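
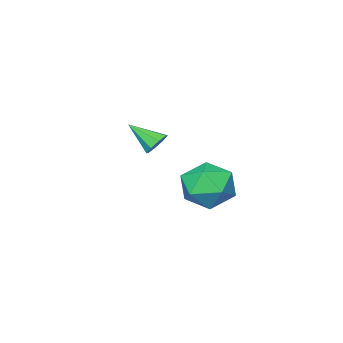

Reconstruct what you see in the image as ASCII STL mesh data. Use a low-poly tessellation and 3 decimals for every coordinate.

solid 
facet normal -0.890 0.443 0.106
outer loop
vertex -3.452 4.68 -2.138
vertex -3.909 3.642 -1.634
vertex -3.392 4.507 -0.91
endloop
endfacet
facet normal -0.360 0.921 0.147
outer loop
vertex -3.452 4.68 -2.138
vertex -3.392 4.507 -0.91
vertex -2.421 4.984 -1.518
endloop
endfacet
facet normal 0.014 0.888 -0.460
outer loop
vertex -3.452 4.68 -2.138
vertex -2.421 4.984 -1.518
vertex -2.338 4.414 -2.617
endloop
endfacet
facet normal -0.283 0.391 -0.876
outer loop
vertex -3.452 4.68 -2.138
vertex -2.338 4.414 -2.617
vertex -3.259 3.585 -2.689
endloop
endfacet
facet normal -0.843 0.116 -0.526
outer loop
vertex -3.452 4.68 -2.138
vertex -3.259 3.585 -2.689
vertex -3.909 3.642 -1.634
endloop
endfacet
facet normal 0.070 0.728 0.682
outer loop
vertex -2.421 4.984 -1.518
vertex -3.392 4.507 -0.91
vertex -2.241 4.135 -0.631
endloop
endfacet
facet normal -0.787 -0.045 0.615
outer loop
vertex -3.392 4.507 -0.91
vertex -3.909 3.642 -1.634
vertex -3.162 3.306 -0.703
endloop
endfacet
facet normal -0.710 -0.575 -0.406
outer loop
vertex -3.909 3.642 -1.634
vertex -3.259 3.585 -2.689
vertex -3.079 2.736 -1.802
endloop
endfacet
facet normal 0.194 -0.131 -0.972
outer loop
vertex -3.259 3.585 -2.689
vertex -2.338 4.414 -2.617
vertex -2.108 3.213 -2.41
endloop
endfacet
facet normal 0.675 0.674 -0.299
outer loop
vertex -2.338 4.414 -2.617
vertex -2.421 4.984 -1.518
vertex -1.591 4.078 -1.686
endloop
endfacet
facet normal 0.283 -0.391 0.876
outer loop
vertex -2.048 3.04 -1.182
vertex -2.241 4.135 -0.631
vertex -3.162 3.306 -0.703
endloop
endfacet
facet normal -0.014 -0.888 0.460
outer loop
vertex -2.048 3.04 -1.182
vertex -3.162 3.306 -0.703
vertex -3.079 2.736 -1.802
endloop
endfacet
facet normal 0.360 -0.921 -0.147
outer loop
vertex -2.048 3.04 -1.182
vertex -3.079 2.736 -1.802
vertex -2.108 3.213 -2.41
endloop
endfacet
facet normal 0.890 -0.443 -0.106
outer loop
vertex -2.048 3.04 -1.182
vertex -2.108 3.213 -2.41
vertex -1.591 4.078 -1.686
endloop
endfacet
facet normal 0.843 -0.116 0.526
outer loop
vertex -2.048 3.04 -1.182
vertex -1.591 4.078 -1.686
vertex -2.241 4.135 -0.631
endloop
endfacet
facet normal -0.194 0.131 0.972
outer loop
vertex -3.162 3.306 -0.703
vertex -2.241 4.135 -0.631
vertex -3.392 4.507 -0.91
endloop
endfacet
facet normal -0.675 -0.674 0.299
outer loop
vertex -3.079 2.736 -1.802
vertex -3.162 3.306 -0.703
vertex -3.909 3.642 -1.634
endloop
endfacet
facet normal -0.070 -0.728 -0.682
outer loop
vertex -2.108 3.213 -2.41
vertex -3.079 2.736 -1.802
vertex -3.259 3.585 -2.689
endloop
endfacet
facet normal 0.787 0.045 -0.615
outer loop
vertex -1.591 4.078 -1.686
vertex -2.108 3.213 -2.41
vertex -2.338 4.414 -2.617
endloop
endfacet
facet normal 0.710 0.575 0.406
outer loop
vertex -2.241 4.135 -0.631
vertex -1.591 4.078 -1.686
vertex -2.421 4.984 -1.518
endloop
endfacet
facet normal -0.328 0.754 -0.569
outer loop
vertex -3.39 -0.494 -1.539
vertex -3.95 -0.474 -1.189
vertex -3.359 -0.182 -1.143
endloop
endfacet
facet normal 0.998 -0.064 -0.028
outer loop
vertex -3.39 -0.494 -1.539
vertex -3.359 -0.182 -1.143
vertex -3.43 -1.666 -0.291
endloop
endfacet
facet normal -0.328 0.754 -0.569
outer loop
vertex -3.359 -0.182 -1.143
vertex -3.95 -0.474 -1.189
vertex -3.674 -0.041 -0.774
endloop
endfacet
facet normal 0.780 0.283 0.558
outer loop
vertex -3.359 -0.182 -1.143
vertex -3.674 -0.041 -0.774
vertex -3.43 -1.666 -0.291
endloop
endfacet
facet normal -0.329 0.754 -0.568
outer loop
vertex -3.674 -0.041 -0.774
vertex -3.95 -0.474 -1.189
vertex -4.15 -0.154 -0.648
endloop
endfacet
facet normal 0.175 0.305 0.936
outer loop
vertex -3.674 -0.041 -0.774
vertex -4.15 -0.154 -0.648
vertex -3.43 -1.666 -0.291
endloop
endfacet
facet normal -0.329 0.755 -0.568
outer loop
vertex -4.15 -0.154 -0.648
vertex -3.95 -0.474 -1.189
vertex -4.509 -0.454 -0.839
endloop
endfacet
facet normal -0.463 -0.011 0.887
outer loop
vertex -4.15 -0.154 -0.648
vertex -4.509 -0.454 -0.839
vertex -3.43 -1.666 -0.291
endloop
endfacet
facet normal -0.329 0.754 -0.568
outer loop
vertex -4.509 -0.454 -0.839
vertex -3.95 -0.474 -1.189
vertex -4.54 -0.766 -1.235
endloop
endfacet
facet normal -0.761 -0.480 0.437
outer loop
vertex -4.509 -0.454 -0.839
vertex -4.54 -0.766 -1.235
vertex -3.43 -1.666 -0.291
endloop
endfacet
facet normal -0.329 0.754 -0.569
outer loop
vertex -4.54 -0.766 -1.235
vertex -3.95 -0.474 -1.189
vertex -4.225 -0.907 -1.604
endloop
endfacet
facet normal -0.544 -0.826 -0.148
outer loop
vertex -4.54 -0.766 -1.235
vertex -4.225 -0.907 -1.604
vertex -3.43 -1.666 -0.291
endloop
endfacet
facet normal -0.329 0.754 -0.568
outer loop
vertex -4.225 -0.907 -1.604
vertex -3.95 -0.474 -1.189
vertex -3.749 -0.794 -1.73
endloop
endfacet
facet normal 0.062 -0.847 -0.527
outer loop
vertex -4.225 -0.907 -1.604
vertex -3.749 -0.794 -1.73
vertex -3.43 -1.666 -0.291
endloop
endfacet
facet normal -0.328 0.755 -0.568
outer loop
vertex -3.749 -0.794 -1.73
vertex -3.95 -0.474 -1.189
vertex -3.39 -0.494 -1.539
endloop
endfacet
facet normal 0.699 -0.532 -0.478
outer loop
vertex -3.749 -0.794 -1.73
vertex -3.39 -0.494 -1.539
vertex -3.43 -1.666 -0.291
endloop
endfacet

endsolid


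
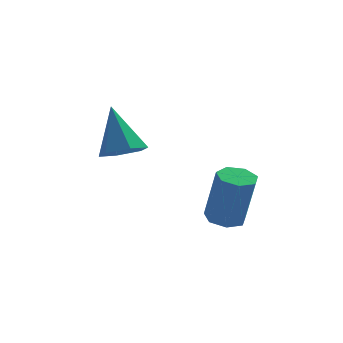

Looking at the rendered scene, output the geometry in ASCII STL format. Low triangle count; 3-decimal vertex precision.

solid 
facet normal 0.153 -0.501 -0.852
outer loop
vertex -2.593 0.914 0.274
vertex -3.378 1.087 0.031
vertex -2.753 1.612 -0.165
endloop
endfacet
facet normal 0.856 0.401 0.326
outer loop
vertex -2.593 0.914 0.274
vertex -2.753 1.612 -0.165
vertex -3.682 2.073 1.709
endloop
endfacet
facet normal 0.153 -0.501 -0.852
outer loop
vertex -2.753 1.612 -0.165
vertex -3.378 1.087 0.031
vertex -3.538 1.785 -0.408
endloop
endfacet
facet normal 0.247 0.962 -0.114
outer loop
vertex -2.753 1.612 -0.165
vertex -3.538 1.785 -0.408
vertex -3.682 2.073 1.709
endloop
endfacet
facet normal 0.154 -0.500 -0.852
outer loop
vertex -3.538 1.785 -0.408
vertex -3.378 1.087 0.031
vertex -4.164 1.26 -0.213
endloop
endfacet
facet normal -0.662 0.735 -0.145
outer loop
vertex -3.538 1.785 -0.408
vertex -4.164 1.26 -0.213
vertex -3.682 2.073 1.709
endloop
endfacet
facet normal 0.154 -0.500 -0.852
outer loop
vertex -4.164 1.26 -0.213
vertex -3.378 1.087 0.031
vertex -4.004 0.562 0.226
endloop
endfacet
facet normal -0.963 -0.054 0.264
outer loop
vertex -4.164 1.26 -0.213
vertex -4.004 0.562 0.226
vertex -3.682 2.073 1.709
endloop
endfacet
facet normal 0.154 -0.501 -0.852
outer loop
vertex -4.004 0.562 0.226
vertex -3.378 1.087 0.031
vertex -3.219 0.389 0.47
endloop
endfacet
facet normal -0.354 -0.615 0.704
outer loop
vertex -4.004 0.562 0.226
vertex -3.219 0.389 0.47
vertex -3.682 2.073 1.709
endloop
endfacet
facet normal 0.153 -0.501 -0.852
outer loop
vertex -3.219 0.389 0.47
vertex -3.378 1.087 0.031
vertex -2.593 0.914 0.274
endloop
endfacet
facet normal 0.556 -0.388 0.735
outer loop
vertex -3.219 0.389 0.47
vertex -2.593 0.914 0.274
vertex -3.682 2.073 1.709
endloop
endfacet
facet normal -0.160 0.176 -0.971
outer loop
vertex 0.107 -2.093 -1.659
vertex -0.548 -2.207 -1.572
vertex -0.214 -1.628 -1.522
endloop
endfacet
facet normal 0.818 0.574 -0.030
outer loop
vertex 0.107 -2.093 -1.659
vertex -0.214 -1.628 -1.522
vertex 0.422 -2.44 0.265
endloop
endfacet
facet normal 0.819 0.573 -0.031
outer loop
vertex 0.422 -2.44 0.265
vertex -0.214 -1.628 -1.522
vertex 0.101 -1.974 0.401
endloop
endfacet
facet normal 0.159 -0.174 0.972
outer loop
vertex 0.422 -2.44 0.265
vertex 0.101 -1.974 0.401
vertex -0.232 -2.553 0.352
endloop
endfacet
facet normal -0.159 0.176 -0.971
outer loop
vertex -0.214 -1.628 -1.522
vertex -0.548 -2.207 -1.572
vertex -0.786 -1.599 -1.423
endloop
endfacet
facet normal 0.078 0.983 0.164
outer loop
vertex -0.214 -1.628 -1.522
vertex -0.786 -1.599 -1.423
vertex 0.101 -1.974 0.401
endloop
endfacet
facet normal 0.079 0.983 0.164
outer loop
vertex 0.101 -1.974 0.401
vertex -0.786 -1.599 -1.423
vertex -0.471 -1.945 0.501
endloop
endfacet
facet normal 0.161 -0.175 0.971
outer loop
vertex 0.101 -1.974 0.401
vertex -0.471 -1.945 0.501
vertex -0.232 -2.553 0.352
endloop
endfacet
facet normal -0.159 0.176 -0.971
outer loop
vertex -0.786 -1.599 -1.423
vertex -0.548 -2.207 -1.572
vertex -1.179 -2.027 -1.436
endloop
endfacet
facet normal -0.719 0.653 0.235
outer loop
vertex -0.786 -1.599 -1.423
vertex -1.179 -2.027 -1.436
vertex -0.471 -1.945 0.501
endloop
endfacet
facet normal -0.721 0.652 0.236
outer loop
vertex -0.471 -1.945 0.501
vertex -1.179 -2.027 -1.436
vertex -0.863 -2.374 0.488
endloop
endfacet
facet normal 0.160 -0.175 0.971
outer loop
vertex -0.471 -1.945 0.501
vertex -0.863 -2.374 0.488
vertex -0.232 -2.553 0.352
endloop
endfacet
facet normal -0.160 0.175 -0.972
outer loop
vertex -1.179 -2.027 -1.436
vertex -0.548 -2.207 -1.572
vertex -1.096 -2.591 -1.551
endloop
endfacet
facet normal -0.977 -0.170 0.130
outer loop
vertex -1.179 -2.027 -1.436
vertex -1.096 -2.591 -1.551
vertex -0.863 -2.374 0.488
endloop
endfacet
facet normal -0.977 -0.168 0.130
outer loop
vertex -0.863 -2.374 0.488
vertex -1.096 -2.591 -1.551
vertex -0.781 -2.938 0.373
endloop
endfacet
facet normal 0.160 -0.175 0.972
outer loop
vertex -0.863 -2.374 0.488
vertex -0.781 -2.938 0.373
vertex -0.232 -2.553 0.352
endloop
endfacet
facet normal -0.160 0.175 -0.972
outer loop
vertex -1.096 -2.591 -1.551
vertex -0.548 -2.207 -1.572
vertex -0.6 -2.866 -1.682
endloop
endfacet
facet normal -0.498 -0.864 -0.074
outer loop
vertex -1.096 -2.591 -1.551
vertex -0.6 -2.866 -1.682
vertex -0.781 -2.938 0.373
endloop
endfacet
facet normal -0.497 -0.865 -0.074
outer loop
vertex -0.781 -2.938 0.373
vertex -0.6 -2.866 -1.682
vertex -0.285 -3.212 0.242
endloop
endfacet
facet normal 0.160 -0.175 0.971
outer loop
vertex -0.781 -2.938 0.373
vertex -0.285 -3.212 0.242
vertex -0.232 -2.553 0.352
endloop
endfacet
facet normal -0.160 0.175 -0.972
outer loop
vertex -0.6 -2.866 -1.682
vertex -0.548 -2.207 -1.572
vertex -0.065 -2.644 -1.73
endloop
endfacet
facet normal 0.357 -0.908 -0.222
outer loop
vertex -0.6 -2.866 -1.682
vertex -0.065 -2.644 -1.73
vertex -0.285 -3.212 0.242
endloop
endfacet
facet normal 0.357 -0.908 -0.222
outer loop
vertex -0.285 -3.212 0.242
vertex -0.065 -2.644 -1.73
vertex 0.25 -2.99 0.194
endloop
endfacet
facet normal 0.160 -0.175 0.972
outer loop
vertex -0.285 -3.212 0.242
vertex 0.25 -2.99 0.194
vertex -0.232 -2.553 0.352
endloop
endfacet
facet normal -0.160 0.175 -0.972
outer loop
vertex -0.065 -2.644 -1.73
vertex -0.548 -2.207 -1.572
vertex 0.107 -2.093 -1.659
endloop
endfacet
facet normal 0.942 -0.268 -0.202
outer loop
vertex -0.065 -2.644 -1.73
vertex 0.107 -2.093 -1.659
vertex 0.25 -2.99 0.194
endloop
endfacet
facet normal 0.942 -0.268 -0.203
outer loop
vertex 0.25 -2.99 0.194
vertex 0.107 -2.093 -1.659
vertex 0.422 -2.44 0.265
endloop
endfacet
facet normal 0.160 -0.175 0.972
outer loop
vertex 0.25 -2.99 0.194
vertex 0.422 -2.44 0.265
vertex -0.232 -2.553 0.352
endloop
endfacet

endsolid


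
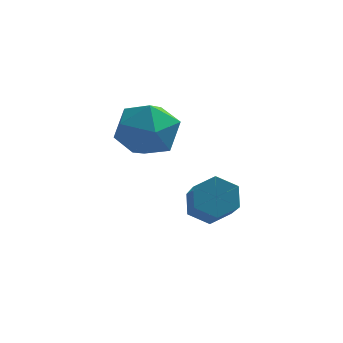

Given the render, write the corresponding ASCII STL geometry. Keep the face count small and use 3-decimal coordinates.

solid 
facet normal -0.849 0.525 -0.065
outer loop
vertex -2.87 0.147 1.415
vertex -3.306 -0.56 1.404
vertex -3.133 -0.19 2.127
endloop
endfacet
facet normal -0.352 0.890 0.291
outer loop
vertex -2.87 0.147 1.415
vertex -3.133 -0.19 2.127
vertex -2.368 0.129 2.077
endloop
endfacet
facet normal 0.214 0.967 -0.136
outer loop
vertex -2.87 0.147 1.415
vertex -2.368 0.129 2.077
vertex -2.067 -0.044 1.322
endloop
endfacet
facet normal 0.067 0.649 -0.758
outer loop
vertex -2.87 0.147 1.415
vertex -2.067 -0.044 1.322
vertex -2.647 -0.47 0.906
endloop
endfacet
facet normal -0.591 0.375 -0.714
outer loop
vertex -2.87 0.147 1.415
vertex -2.647 -0.47 0.906
vertex -3.306 -0.56 1.404
endloop
endfacet
facet normal -0.152 0.498 0.854
outer loop
vertex -2.368 0.129 2.077
vertex -3.133 -0.19 2.127
vertex -2.493 -0.59 2.474
endloop
endfacet
facet normal -0.957 -0.093 0.276
outer loop
vertex -3.133 -0.19 2.127
vertex -3.306 -0.56 1.404
vertex -3.073 -1.016 2.058
endloop
endfacet
facet normal -0.539 -0.333 -0.774
outer loop
vertex -3.306 -0.56 1.404
vertex -2.647 -0.47 0.906
vertex -2.772 -1.189 1.303
endloop
endfacet
facet normal 0.525 0.109 -0.844
outer loop
vertex -2.647 -0.47 0.906
vertex -2.067 -0.044 1.322
vertex -2.007 -0.87 1.253
endloop
endfacet
facet normal 0.765 0.623 0.162
outer loop
vertex -2.067 -0.044 1.322
vertex -2.368 0.129 2.077
vertex -1.834 -0.5 1.976
endloop
endfacet
facet normal -0.067 -0.649 0.758
outer loop
vertex -2.27 -1.207 1.965
vertex -2.493 -0.59 2.474
vertex -3.073 -1.016 2.058
endloop
endfacet
facet normal -0.214 -0.967 0.136
outer loop
vertex -2.27 -1.207 1.965
vertex -3.073 -1.016 2.058
vertex -2.772 -1.189 1.303
endloop
endfacet
facet normal 0.352 -0.890 -0.291
outer loop
vertex -2.27 -1.207 1.965
vertex -2.772 -1.189 1.303
vertex -2.007 -0.87 1.253
endloop
endfacet
facet normal 0.849 -0.525 0.065
outer loop
vertex -2.27 -1.207 1.965
vertex -2.007 -0.87 1.253
vertex -1.834 -0.5 1.976
endloop
endfacet
facet normal 0.591 -0.375 0.714
outer loop
vertex -2.27 -1.207 1.965
vertex -1.834 -0.5 1.976
vertex -2.493 -0.59 2.474
endloop
endfacet
facet normal -0.525 -0.109 0.844
outer loop
vertex -3.073 -1.016 2.058
vertex -2.493 -0.59 2.474
vertex -3.133 -0.19 2.127
endloop
endfacet
facet normal -0.765 -0.623 -0.162
outer loop
vertex -2.772 -1.189 1.303
vertex -3.073 -1.016 2.058
vertex -3.306 -0.56 1.404
endloop
endfacet
facet normal 0.152 -0.498 -0.854
outer loop
vertex -2.007 -0.87 1.253
vertex -2.772 -1.189 1.303
vertex -2.647 -0.47 0.906
endloop
endfacet
facet normal 0.957 0.093 -0.276
outer loop
vertex -1.834 -0.5 1.976
vertex -2.007 -0.87 1.253
vertex -2.067 -0.044 1.322
endloop
endfacet
facet normal 0.539 0.333 0.774
outer loop
vertex -2.493 -0.59 2.474
vertex -1.834 -0.5 1.976
vertex -2.368 0.129 2.077
endloop
endfacet
facet normal -0.213 0.773 -0.598
outer loop
vertex -0.506 -2.042 0.082
vertex -0.992 -1.997 0.313
vertex -0.572 -1.725 0.515
endloop
endfacet
facet normal 0.969 0.244 -0.031
outer loop
vertex -0.506 -2.042 0.082
vertex -0.572 -1.725 0.515
vertex -0.201 -3.147 0.936
endloop
endfacet
facet normal 0.969 0.244 -0.030
outer loop
vertex -0.201 -3.147 0.936
vertex -0.572 -1.725 0.515
vertex -0.267 -2.831 1.369
endloop
endfacet
facet normal 0.213 -0.773 0.597
outer loop
vertex -0.201 -3.147 0.936
vertex -0.267 -2.831 1.369
vertex -0.688 -3.103 1.167
endloop
endfacet
facet normal -0.214 0.773 -0.597
outer loop
vertex -0.572 -1.725 0.515
vertex -0.992 -1.997 0.313
vertex -1.058 -1.681 0.746
endloop
endfacet
facet normal 0.380 0.629 0.679
outer loop
vertex -0.572 -1.725 0.515
vertex -1.058 -1.681 0.746
vertex -0.267 -2.831 1.369
endloop
endfacet
facet normal 0.380 0.629 0.679
outer loop
vertex -0.267 -2.831 1.369
vertex -1.058 -1.681 0.746
vertex -0.753 -2.787 1.6
endloop
endfacet
facet normal 0.214 -0.774 0.597
outer loop
vertex -0.267 -2.831 1.369
vertex -0.753 -2.787 1.6
vertex -0.688 -3.103 1.167
endloop
endfacet
facet normal -0.213 0.773 -0.597
outer loop
vertex -1.058 -1.681 0.746
vertex -0.992 -1.997 0.313
vertex -1.479 -1.953 0.544
endloop
endfacet
facet normal -0.590 0.385 0.710
outer loop
vertex -1.058 -1.681 0.746
vertex -1.479 -1.953 0.544
vertex -0.753 -2.787 1.6
endloop
endfacet
facet normal -0.589 0.386 0.710
outer loop
vertex -0.753 -2.787 1.6
vertex -1.479 -1.953 0.544
vertex -1.174 -3.058 1.398
endloop
endfacet
facet normal 0.212 -0.774 0.597
outer loop
vertex -0.753 -2.787 1.6
vertex -1.174 -3.058 1.398
vertex -0.688 -3.103 1.167
endloop
endfacet
facet normal -0.213 0.773 -0.597
outer loop
vertex -1.479 -1.953 0.544
vertex -0.992 -1.997 0.313
vertex -1.413 -2.269 0.111
endloop
endfacet
facet normal -0.969 -0.244 0.030
outer loop
vertex -1.479 -1.953 0.544
vertex -1.413 -2.269 0.111
vertex -1.174 -3.058 1.398
endloop
endfacet
facet normal -0.969 -0.244 0.031
outer loop
vertex -1.174 -3.058 1.398
vertex -1.413 -2.269 0.111
vertex -1.108 -3.375 0.965
endloop
endfacet
facet normal 0.213 -0.773 0.598
outer loop
vertex -1.174 -3.058 1.398
vertex -1.108 -3.375 0.965
vertex -0.688 -3.103 1.167
endloop
endfacet
facet normal -0.214 0.774 -0.597
outer loop
vertex -1.413 -2.269 0.111
vertex -0.992 -1.997 0.313
vertex -0.927 -2.313 -0.12
endloop
endfacet
facet normal -0.380 -0.629 -0.679
outer loop
vertex -1.413 -2.269 0.111
vertex -0.927 -2.313 -0.12
vertex -1.108 -3.375 0.965
endloop
endfacet
facet normal -0.380 -0.629 -0.679
outer loop
vertex -1.108 -3.375 0.965
vertex -0.927 -2.313 -0.12
vertex -0.622 -3.419 0.734
endloop
endfacet
facet normal 0.214 -0.773 0.597
outer loop
vertex -1.108 -3.375 0.965
vertex -0.622 -3.419 0.734
vertex -0.688 -3.103 1.167
endloop
endfacet
facet normal -0.212 0.774 -0.597
outer loop
vertex -0.927 -2.313 -0.12
vertex -0.992 -1.997 0.313
vertex -0.506 -2.042 0.082
endloop
endfacet
facet normal 0.589 -0.386 -0.710
outer loop
vertex -0.927 -2.313 -0.12
vertex -0.506 -2.042 0.082
vertex -0.622 -3.419 0.734
endloop
endfacet
facet normal 0.590 -0.386 -0.710
outer loop
vertex -0.622 -3.419 0.734
vertex -0.506 -2.042 0.082
vertex -0.201 -3.147 0.936
endloop
endfacet
facet normal 0.213 -0.773 0.597
outer loop
vertex -0.622 -3.419 0.734
vertex -0.201 -3.147 0.936
vertex -0.688 -3.103 1.167
endloop
endfacet

endsolid


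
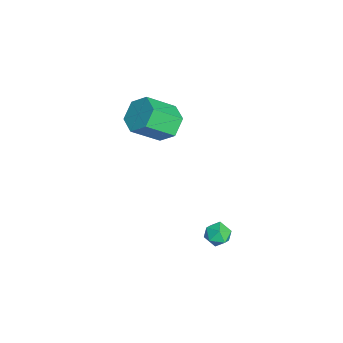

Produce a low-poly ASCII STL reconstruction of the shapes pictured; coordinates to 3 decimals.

solid 
facet normal -0.938 0.167 0.305
outer loop
vertex 2.586 2.673 -0.485
vertex 2.493 1.951 -0.376
vertex 2.746 2.376 0.169
endloop
endfacet
facet normal -0.518 0.724 0.456
outer loop
vertex 2.586 2.673 -0.485
vertex 2.746 2.376 0.169
vertex 3.194 2.881 -0.125
endloop
endfacet
facet normal -0.235 0.959 -0.158
outer loop
vertex 2.586 2.673 -0.485
vertex 3.194 2.881 -0.125
vertex 3.217 2.767 -0.852
endloop
endfacet
facet normal -0.480 0.547 -0.685
outer loop
vertex 2.586 2.673 -0.485
vertex 3.217 2.767 -0.852
vertex 2.784 2.193 -1.007
endloop
endfacet
facet normal -0.915 0.057 -0.400
outer loop
vertex 2.586 2.673 -0.485
vertex 2.784 2.193 -1.007
vertex 2.493 1.951 -0.376
endloop
endfacet
facet normal 0.015 0.493 0.870
outer loop
vertex 3.194 2.881 -0.125
vertex 2.746 2.376 0.169
vertex 3.476 2.287 0.207
endloop
endfacet
facet normal -0.664 -0.408 0.626
outer loop
vertex 2.746 2.376 0.169
vertex 2.493 1.951 -0.376
vertex 3.043 1.713 0.052
endloop
endfacet
facet normal -0.627 -0.585 -0.514
outer loop
vertex 2.493 1.951 -0.376
vertex 2.784 2.193 -1.007
vertex 3.066 1.599 -0.675
endloop
endfacet
facet normal 0.076 0.206 -0.976
outer loop
vertex 2.784 2.193 -1.007
vertex 3.217 2.767 -0.852
vertex 3.514 2.104 -0.969
endloop
endfacet
facet normal 0.473 0.873 -0.122
outer loop
vertex 3.217 2.767 -0.852
vertex 3.194 2.881 -0.125
vertex 3.767 2.529 -0.424
endloop
endfacet
facet normal 0.480 -0.547 0.685
outer loop
vertex 3.674 1.807 -0.315
vertex 3.476 2.287 0.207
vertex 3.043 1.713 0.052
endloop
endfacet
facet normal 0.235 -0.959 0.158
outer loop
vertex 3.674 1.807 -0.315
vertex 3.043 1.713 0.052
vertex 3.066 1.599 -0.675
endloop
endfacet
facet normal 0.518 -0.724 -0.456
outer loop
vertex 3.674 1.807 -0.315
vertex 3.066 1.599 -0.675
vertex 3.514 2.104 -0.969
endloop
endfacet
facet normal 0.938 -0.167 -0.305
outer loop
vertex 3.674 1.807 -0.315
vertex 3.514 2.104 -0.969
vertex 3.767 2.529 -0.424
endloop
endfacet
facet normal 0.915 -0.057 0.400
outer loop
vertex 3.674 1.807 -0.315
vertex 3.767 2.529 -0.424
vertex 3.476 2.287 0.207
endloop
endfacet
facet normal -0.076 -0.206 0.976
outer loop
vertex 3.043 1.713 0.052
vertex 3.476 2.287 0.207
vertex 2.746 2.376 0.169
endloop
endfacet
facet normal -0.473 -0.873 0.122
outer loop
vertex 3.066 1.599 -0.675
vertex 3.043 1.713 0.052
vertex 2.493 1.951 -0.376
endloop
endfacet
facet normal -0.015 -0.493 -0.870
outer loop
vertex 3.514 2.104 -0.969
vertex 3.066 1.599 -0.675
vertex 2.784 2.193 -1.007
endloop
endfacet
facet normal 0.664 0.408 -0.626
outer loop
vertex 3.767 2.529 -0.424
vertex 3.514 2.104 -0.969
vertex 3.217 2.767 -0.852
endloop
endfacet
facet normal 0.627 0.585 0.514
outer loop
vertex 3.476 2.287 0.207
vertex 3.767 2.529 -0.424
vertex 3.194 2.881 -0.125
endloop
endfacet
facet normal -0.238 0.734 -0.636
outer loop
vertex -2.595 -0.207 1.402
vertex -3.254 0.213 2.133
vertex -2.229 0.516 2.1
endloop
endfacet
facet normal 0.909 -0.063 -0.412
outer loop
vertex -2.595 -0.207 1.402
vertex -2.229 0.516 2.1
vertex -2.127 -1.653 2.656
endloop
endfacet
facet normal 0.909 -0.063 -0.413
outer loop
vertex -2.127 -1.653 2.656
vertex -2.229 0.516 2.1
vertex -1.76 -0.93 3.353
endloop
endfacet
facet normal 0.238 -0.734 0.636
outer loop
vertex -2.127 -1.653 2.656
vertex -1.76 -0.93 3.353
vertex -2.786 -1.233 3.387
endloop
endfacet
facet normal -0.237 0.734 -0.636
outer loop
vertex -2.229 0.516 2.1
vertex -3.254 0.213 2.133
vertex -2.887 0.937 2.831
endloop
endfacet
facet normal 0.752 0.554 0.358
outer loop
vertex -2.229 0.516 2.1
vertex -2.887 0.937 2.831
vertex -1.76 -0.93 3.353
endloop
endfacet
facet normal 0.751 0.554 0.358
outer loop
vertex -1.76 -0.93 3.353
vertex -2.887 0.937 2.831
vertex -2.419 -0.509 4.084
endloop
endfacet
facet normal 0.238 -0.734 0.637
outer loop
vertex -1.76 -0.93 3.353
vertex -2.419 -0.509 4.084
vertex -2.786 -1.233 3.387
endloop
endfacet
facet normal -0.238 0.734 -0.636
outer loop
vertex -2.887 0.937 2.831
vertex -3.254 0.213 2.133
vertex -3.913 0.633 2.864
endloop
endfacet
facet normal -0.158 0.617 0.771
outer loop
vertex -2.887 0.937 2.831
vertex -3.913 0.633 2.864
vertex -2.419 -0.509 4.084
endloop
endfacet
facet normal -0.157 0.617 0.771
outer loop
vertex -2.419 -0.509 4.084
vertex -3.913 0.633 2.864
vertex -3.445 -0.813 4.118
endloop
endfacet
facet normal 0.238 -0.734 0.636
outer loop
vertex -2.419 -0.509 4.084
vertex -3.445 -0.813 4.118
vertex -2.786 -1.233 3.387
endloop
endfacet
facet normal -0.238 0.734 -0.636
outer loop
vertex -3.913 0.633 2.864
vertex -3.254 0.213 2.133
vertex -4.28 -0.09 2.167
endloop
endfacet
facet normal -0.909 0.064 0.412
outer loop
vertex -3.913 0.633 2.864
vertex -4.28 -0.09 2.167
vertex -3.445 -0.813 4.118
endloop
endfacet
facet normal -0.909 0.062 0.412
outer loop
vertex -3.445 -0.813 4.118
vertex -4.28 -0.09 2.167
vertex -3.811 -1.536 3.42
endloop
endfacet
facet normal 0.238 -0.734 0.636
outer loop
vertex -3.445 -0.813 4.118
vertex -3.811 -1.536 3.42
vertex -2.786 -1.233 3.387
endloop
endfacet
facet normal -0.238 0.734 -0.637
outer loop
vertex -4.28 -0.09 2.167
vertex -3.254 0.213 2.133
vertex -3.621 -0.511 1.436
endloop
endfacet
facet normal -0.751 -0.554 -0.358
outer loop
vertex -4.28 -0.09 2.167
vertex -3.621 -0.511 1.436
vertex -3.811 -1.536 3.42
endloop
endfacet
facet normal -0.752 -0.554 -0.358
outer loop
vertex -3.811 -1.536 3.42
vertex -3.621 -0.511 1.436
vertex -3.153 -1.957 2.689
endloop
endfacet
facet normal 0.237 -0.734 0.636
outer loop
vertex -3.811 -1.536 3.42
vertex -3.153 -1.957 2.689
vertex -2.786 -1.233 3.387
endloop
endfacet
facet normal -0.238 0.734 -0.636
outer loop
vertex -3.621 -0.511 1.436
vertex -3.254 0.213 2.133
vertex -2.595 -0.207 1.402
endloop
endfacet
facet normal 0.157 -0.617 -0.771
outer loop
vertex -3.621 -0.511 1.436
vertex -2.595 -0.207 1.402
vertex -3.153 -1.957 2.689
endloop
endfacet
facet normal 0.158 -0.617 -0.771
outer loop
vertex -3.153 -1.957 2.689
vertex -2.595 -0.207 1.402
vertex -2.127 -1.653 2.656
endloop
endfacet
facet normal 0.238 -0.734 0.636
outer loop
vertex -3.153 -1.957 2.689
vertex -2.127 -1.653 2.656
vertex -2.786 -1.233 3.387
endloop
endfacet

endsolid


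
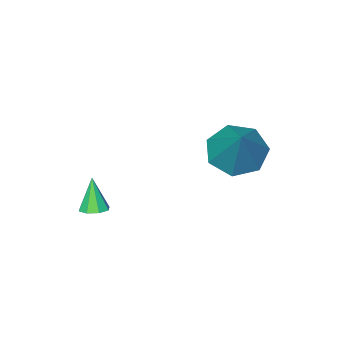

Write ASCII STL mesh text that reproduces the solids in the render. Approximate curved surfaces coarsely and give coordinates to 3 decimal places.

solid 
facet normal 0.177 0.292 -0.940
outer loop
vertex 0.211 -0.957 -4.526
vertex -0.267 -0.784 -4.562
vertex 0.179 -0.584 -4.416
endloop
endfacet
facet normal 0.860 -0.075 0.505
outer loop
vertex 0.211 -0.957 -4.526
vertex 0.179 -0.584 -4.416
vertex -0.493 -1.156 -3.358
endloop
endfacet
facet normal 0.177 0.291 -0.940
outer loop
vertex 0.179 -0.584 -4.416
vertex -0.267 -0.784 -4.562
vertex -0.114 -0.328 -4.392
endloop
endfacet
facet normal 0.535 0.553 0.639
outer loop
vertex 0.179 -0.584 -4.416
vertex -0.114 -0.328 -4.392
vertex -0.493 -1.156 -3.358
endloop
endfacet
facet normal 0.176 0.292 -0.940
outer loop
vertex -0.114 -0.328 -4.392
vertex -0.267 -0.784 -4.562
vertex -0.497 -0.339 -4.467
endloop
endfacet
facet normal -0.138 0.797 0.588
outer loop
vertex -0.114 -0.328 -4.392
vertex -0.497 -0.339 -4.467
vertex -0.493 -1.156 -3.358
endloop
endfacet
facet normal 0.177 0.292 -0.940
outer loop
vertex -0.497 -0.339 -4.467
vertex -0.267 -0.784 -4.562
vertex -0.745 -0.61 -4.598
endloop
endfacet
facet normal -0.766 0.516 0.383
outer loop
vertex -0.497 -0.339 -4.467
vertex -0.745 -0.61 -4.598
vertex -0.493 -1.156 -3.358
endloop
endfacet
facet normal 0.176 0.289 -0.941
outer loop
vertex -0.745 -0.61 -4.598
vertex -0.267 -0.784 -4.562
vertex -0.713 -0.984 -4.707
endloop
endfacet
facet normal -0.982 -0.126 0.144
outer loop
vertex -0.745 -0.61 -4.598
vertex -0.713 -0.984 -4.707
vertex -0.493 -1.156 -3.358
endloop
endfacet
facet normal 0.176 0.290 -0.941
outer loop
vertex -0.713 -0.984 -4.707
vertex -0.267 -0.784 -4.562
vertex -0.42 -1.24 -4.731
endloop
endfacet
facet normal -0.657 -0.753 0.011
outer loop
vertex -0.713 -0.984 -4.707
vertex -0.42 -1.24 -4.731
vertex -0.493 -1.156 -3.358
endloop
endfacet
facet normal 0.176 0.290 -0.941
outer loop
vertex -0.42 -1.24 -4.731
vertex -0.267 -0.784 -4.562
vertex -0.037 -1.229 -4.656
endloop
endfacet
facet normal 0.017 -0.998 0.062
outer loop
vertex -0.42 -1.24 -4.731
vertex -0.037 -1.229 -4.656
vertex -0.493 -1.156 -3.358
endloop
endfacet
facet normal 0.176 0.290 -0.941
outer loop
vertex -0.037 -1.229 -4.656
vertex -0.267 -0.784 -4.562
vertex 0.211 -0.957 -4.526
endloop
endfacet
facet normal 0.645 -0.716 0.267
outer loop
vertex -0.037 -1.229 -4.656
vertex 0.211 -0.957 -4.526
vertex -0.493 -1.156 -3.358
endloop
endfacet
facet normal -0.391 -0.519 -0.760
outer loop
vertex -2.638 3.097 -1.821
vertex -3.257 2.623 -1.178
vertex -3.413 3.482 -1.685
endloop
endfacet
facet normal 0.384 0.876 -0.291
outer loop
vertex -2.638 3.097 -1.821
vertex -3.413 3.482 -1.685
vertex -2.403 3.757 0.478
endloop
endfacet
facet normal -0.391 -0.519 -0.760
outer loop
vertex -3.413 3.482 -1.685
vertex -3.257 2.623 -1.178
vertex -4.07 3.221 -1.168
endloop
endfacet
facet normal -0.342 0.939 0.040
outer loop
vertex -3.413 3.482 -1.685
vertex -4.07 3.221 -1.168
vertex -2.403 3.757 0.478
endloop
endfacet
facet normal -0.392 -0.520 -0.759
outer loop
vertex -4.07 3.221 -1.168
vertex -3.257 2.623 -1.178
vertex -4.115 2.51 -0.658
endloop
endfacet
facet normal -0.697 0.446 0.561
outer loop
vertex -4.07 3.221 -1.168
vertex -4.115 2.51 -0.658
vertex -2.403 3.757 0.478
endloop
endfacet
facet normal -0.391 -0.521 -0.759
outer loop
vertex -4.115 2.51 -0.658
vertex -3.257 2.623 -1.178
vertex -3.513 1.884 -0.539
endloop
endfacet
facet normal -0.415 -0.232 0.880
outer loop
vertex -4.115 2.51 -0.658
vertex -3.513 1.884 -0.539
vertex -2.403 3.757 0.478
endloop
endfacet
facet normal -0.392 -0.520 -0.759
outer loop
vertex -3.513 1.884 -0.539
vertex -3.257 2.623 -1.178
vertex -2.718 1.815 -0.902
endloop
endfacet
facet normal 0.294 -0.585 0.756
outer loop
vertex -3.513 1.884 -0.539
vertex -2.718 1.815 -0.902
vertex -2.403 3.757 0.478
endloop
endfacet
facet normal -0.391 -0.520 -0.759
outer loop
vertex -2.718 1.815 -0.902
vertex -3.257 2.623 -1.178
vertex -2.329 2.354 -1.472
endloop
endfacet
facet normal 0.894 -0.346 0.283
outer loop
vertex -2.718 1.815 -0.902
vertex -2.329 2.354 -1.472
vertex -2.403 3.757 0.478
endloop
endfacet
facet normal -0.391 -0.520 -0.760
outer loop
vertex -2.329 2.354 -1.472
vertex -3.257 2.623 -1.178
vertex -2.638 3.097 -1.821
endloop
endfacet
facet normal 0.935 0.303 -0.183
outer loop
vertex -2.329 2.354 -1.472
vertex -2.638 3.097 -1.821
vertex -2.403 3.757 0.478
endloop
endfacet

endsolid


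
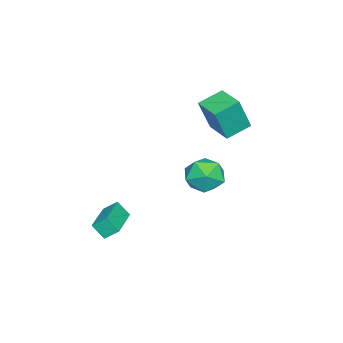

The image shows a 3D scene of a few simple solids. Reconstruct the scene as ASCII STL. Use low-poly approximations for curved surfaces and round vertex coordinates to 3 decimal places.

solid 
facet normal -0.979 -0.153 -0.134
outer loop
vertex 2.282 -4.112 -3.627
vertex 2.099 -3.434 -3.064
vertex 2.287 -3.479 -4.388
endloop
endfacet
facet normal 0.203 -0.753 -0.625
outer loop
vertex 4.421 -3.146 -4.096
vertex 2.282 -4.112 -3.627
vertex 2.287 -3.479 -4.388
endloop
endfacet
facet normal -0.979 -0.153 -0.134
outer loop
vertex 2.287 -3.479 -4.388
vertex 2.099 -3.434 -3.064
vertex 2.104 -2.801 -3.825
endloop
endfacet
facet normal 0.005 0.640 -0.769
outer loop
vertex 2.104 -2.801 -3.825
vertex 4.421 -3.146 -4.096
vertex 2.287 -3.479 -4.388
endloop
endfacet
facet normal -0.005 -0.640 0.769
outer loop
vertex 2.282 -4.112 -3.627
vertex 4.233 -3.101 -2.772
vertex 2.099 -3.434 -3.064
endloop
endfacet
facet normal 0.203 -0.753 -0.625
outer loop
vertex 4.416 -3.779 -3.335
vertex 2.282 -4.112 -3.627
vertex 4.421 -3.146 -4.096
endloop
endfacet
facet normal -0.005 -0.640 0.769
outer loop
vertex 4.416 -3.779 -3.335
vertex 4.233 -3.101 -2.772
vertex 2.282 -4.112 -3.627
endloop
endfacet
facet normal -0.203 0.753 0.625
outer loop
vertex 2.099 -3.434 -3.064
vertex 4.233 -3.101 -2.772
vertex 2.104 -2.801 -3.825
endloop
endfacet
facet normal 0.005 0.640 -0.769
outer loop
vertex 4.238 -2.468 -3.533
vertex 4.421 -3.146 -4.096
vertex 2.104 -2.801 -3.825
endloop
endfacet
facet normal -0.203 0.753 0.625
outer loop
vertex 2.104 -2.801 -3.825
vertex 4.233 -3.101 -2.772
vertex 4.238 -2.468 -3.533
endloop
endfacet
facet normal 0.979 0.153 0.134
outer loop
vertex 4.238 -2.468 -3.533
vertex 4.416 -3.779 -3.335
vertex 4.421 -3.146 -4.096
endloop
endfacet
facet normal 0.979 0.153 0.134
outer loop
vertex 4.233 -3.101 -2.772
vertex 4.416 -3.779 -3.335
vertex 4.238 -2.468 -3.533
endloop
endfacet
facet normal -0.748 0.372 0.550
outer loop
vertex 3.024 2.233 1.054
vertex 3.061 1.352 1.701
vertex 3.67 2.229 1.936
endloop
endfacet
facet normal -0.356 0.896 0.265
outer loop
vertex 3.024 2.233 1.054
vertex 3.67 2.229 1.936
vertex 4.033 2.651 0.995
endloop
endfacet
facet normal -0.365 0.818 -0.446
outer loop
vertex 3.024 2.233 1.054
vertex 4.033 2.651 0.995
vertex 3.648 2.034 0.178
endloop
endfacet
facet normal -0.762 0.246 -0.599
outer loop
vertex 3.024 2.233 1.054
vertex 3.648 2.034 0.178
vertex 3.047 1.232 0.614
endloop
endfacet
facet normal -0.999 -0.030 0.016
outer loop
vertex 3.024 2.233 1.054
vertex 3.047 1.232 0.614
vertex 3.061 1.352 1.701
endloop
endfacet
facet normal 0.317 0.814 0.487
outer loop
vertex 4.033 2.651 0.995
vertex 3.67 2.229 1.936
vertex 4.693 2.028 1.606
endloop
endfacet
facet normal -0.318 -0.033 0.948
outer loop
vertex 3.67 2.229 1.936
vertex 3.061 1.352 1.701
vertex 4.092 1.226 2.042
endloop
endfacet
facet normal -0.724 -0.684 0.085
outer loop
vertex 3.061 1.352 1.701
vertex 3.047 1.232 0.614
vertex 3.707 0.609 1.225
endloop
endfacet
facet normal -0.340 -0.239 -0.909
outer loop
vertex 3.047 1.232 0.614
vertex 3.648 2.034 0.178
vertex 4.07 1.031 0.284
endloop
endfacet
facet normal 0.303 0.687 -0.661
outer loop
vertex 3.648 2.034 0.178
vertex 4.033 2.651 0.995
vertex 4.679 1.908 0.519
endloop
endfacet
facet normal 0.762 -0.246 0.599
outer loop
vertex 4.716 1.027 1.166
vertex 4.693 2.028 1.606
vertex 4.092 1.226 2.042
endloop
endfacet
facet normal 0.365 -0.818 0.446
outer loop
vertex 4.716 1.027 1.166
vertex 4.092 1.226 2.042
vertex 3.707 0.609 1.225
endloop
endfacet
facet normal 0.356 -0.896 -0.265
outer loop
vertex 4.716 1.027 1.166
vertex 3.707 0.609 1.225
vertex 4.07 1.031 0.284
endloop
endfacet
facet normal 0.748 -0.372 -0.550
outer loop
vertex 4.716 1.027 1.166
vertex 4.07 1.031 0.284
vertex 4.679 1.908 0.519
endloop
endfacet
facet normal 0.999 0.030 -0.016
outer loop
vertex 4.716 1.027 1.166
vertex 4.679 1.908 0.519
vertex 4.693 2.028 1.606
endloop
endfacet
facet normal 0.340 0.239 0.909
outer loop
vertex 4.092 1.226 2.042
vertex 4.693 2.028 1.606
vertex 3.67 2.229 1.936
endloop
endfacet
facet normal -0.303 -0.687 0.661
outer loop
vertex 3.707 0.609 1.225
vertex 4.092 1.226 2.042
vertex 3.061 1.352 1.701
endloop
endfacet
facet normal -0.317 -0.814 -0.487
outer loop
vertex 4.07 1.031 0.284
vertex 3.707 0.609 1.225
vertex 3.047 1.232 0.614
endloop
endfacet
facet normal 0.318 0.033 -0.948
outer loop
vertex 4.679 1.908 0.519
vertex 4.07 1.031 0.284
vertex 3.648 2.034 0.178
endloop
endfacet
facet normal 0.724 0.684 -0.085
outer loop
vertex 4.693 2.028 1.606
vertex 4.679 1.908 0.519
vertex 4.033 2.651 0.995
endloop
endfacet
facet normal -0.633 -0.774 0.001
outer loop
vertex -0.501 -0.317 3.05
vertex -1.532 0.527 3.54
vertex -1.029 0.113 1.201
endloop
endfacet
facet normal 0.726 -0.594 -0.346
outer loop
vertex -0.048 1.313 1.2
vertex -0.501 -0.317 3.05
vertex -1.029 0.113 1.201
endloop
endfacet
facet normal -0.633 -0.774 0.001
outer loop
vertex -1.029 0.113 1.201
vertex -1.532 0.527 3.54
vertex -2.06 0.957 1.692
endloop
endfacet
facet normal -0.268 0.218 -0.938
outer loop
vertex -2.06 0.957 1.692
vertex -0.048 1.313 1.2
vertex -1.029 0.113 1.201
endloop
endfacet
facet normal 0.268 -0.218 0.939
outer loop
vertex -0.501 -0.317 3.05
vertex -0.551 1.727 3.539
vertex -1.532 0.527 3.54
endloop
endfacet
facet normal 0.726 -0.594 -0.346
outer loop
vertex 0.48 0.883 3.048
vertex -0.501 -0.317 3.05
vertex -0.048 1.313 1.2
endloop
endfacet
facet normal 0.268 -0.218 0.938
outer loop
vertex 0.48 0.883 3.048
vertex -0.551 1.727 3.539
vertex -0.501 -0.317 3.05
endloop
endfacet
facet normal -0.726 0.594 0.346
outer loop
vertex -1.532 0.527 3.54
vertex -0.551 1.727 3.539
vertex -2.06 0.957 1.692
endloop
endfacet
facet normal -0.268 0.218 -0.939
outer loop
vertex -1.079 2.157 1.69
vertex -0.048 1.313 1.2
vertex -2.06 0.957 1.692
endloop
endfacet
facet normal -0.726 0.594 0.346
outer loop
vertex -2.06 0.957 1.692
vertex -0.551 1.727 3.539
vertex -1.079 2.157 1.69
endloop
endfacet
facet normal 0.633 0.774 -0.001
outer loop
vertex -1.079 2.157 1.69
vertex 0.48 0.883 3.048
vertex -0.048 1.313 1.2
endloop
endfacet
facet normal 0.633 0.774 -0.001
outer loop
vertex -0.551 1.727 3.539
vertex 0.48 0.883 3.048
vertex -1.079 2.157 1.69
endloop
endfacet

endsolid


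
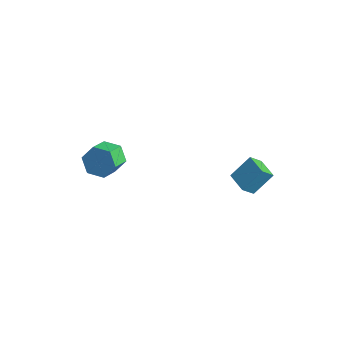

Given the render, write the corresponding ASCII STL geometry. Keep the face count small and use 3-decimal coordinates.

solid 
facet normal -0.928 0.371 0.028
outer loop
vertex 2.757 1.082 3.113
vertex 3.211 2.131 4.232
vertex 3.003 1.752 2.384
endloop
endfacet
facet normal -0.284 -0.656 -0.699
outer loop
vertex 4.209 1.269 2.348
vertex 2.757 1.082 3.113
vertex 3.003 1.752 2.384
endloop
endfacet
facet normal -0.928 0.371 0.028
outer loop
vertex 3.003 1.752 2.384
vertex 3.211 2.131 4.232
vertex 3.457 2.801 3.504
endloop
endfacet
facet normal 0.242 0.657 -0.714
outer loop
vertex 3.457 2.801 3.504
vertex 4.209 1.269 2.348
vertex 3.003 1.752 2.384
endloop
endfacet
facet normal -0.242 -0.657 0.714
outer loop
vertex 2.757 1.082 3.113
vertex 4.417 1.648 4.196
vertex 3.211 2.131 4.232
endloop
endfacet
facet normal -0.284 -0.656 -0.699
outer loop
vertex 3.963 0.599 3.076
vertex 2.757 1.082 3.113
vertex 4.209 1.269 2.348
endloop
endfacet
facet normal -0.241 -0.658 0.714
outer loop
vertex 3.963 0.599 3.076
vertex 4.417 1.648 4.196
vertex 2.757 1.082 3.113
endloop
endfacet
facet normal 0.284 0.656 0.700
outer loop
vertex 3.211 2.131 4.232
vertex 4.417 1.648 4.196
vertex 3.457 2.801 3.504
endloop
endfacet
facet normal 0.241 0.657 -0.714
outer loop
vertex 4.663 2.318 3.467
vertex 4.209 1.269 2.348
vertex 3.457 2.801 3.504
endloop
endfacet
facet normal 0.284 0.656 0.699
outer loop
vertex 3.457 2.801 3.504
vertex 4.417 1.648 4.196
vertex 4.663 2.318 3.467
endloop
endfacet
facet normal 0.928 -0.371 -0.028
outer loop
vertex 4.663 2.318 3.467
vertex 3.963 0.599 3.076
vertex 4.209 1.269 2.348
endloop
endfacet
facet normal 0.928 -0.371 -0.028
outer loop
vertex 4.417 1.648 4.196
vertex 3.963 0.599 3.076
vertex 4.663 2.318 3.467
endloop
endfacet
facet normal -0.240 0.848 -0.473
outer loop
vertex -2.91 -1.264 3.703
vertex -3.261 -1.794 2.932
vertex -3.869 -1.545 3.686
endloop
endfacet
facet normal -0.148 0.450 0.881
outer loop
vertex -2.91 -1.264 3.703
vertex -3.869 -1.545 3.686
vertex -2.567 -2.476 4.38
endloop
endfacet
facet normal -0.148 0.449 0.881
outer loop
vertex -2.567 -2.476 4.38
vertex -3.869 -1.545 3.686
vertex -3.526 -2.757 4.362
endloop
endfacet
facet normal 0.240 -0.848 0.473
outer loop
vertex -2.567 -2.476 4.38
vertex -3.526 -2.757 4.362
vertex -2.919 -3.006 3.608
endloop
endfacet
facet normal -0.239 0.848 -0.473
outer loop
vertex -3.869 -1.545 3.686
vertex -3.261 -1.794 2.932
vertex -4.221 -2.075 2.914
endloop
endfacet
facet normal -0.905 -0.019 0.425
outer loop
vertex -3.869 -1.545 3.686
vertex -4.221 -2.075 2.914
vertex -3.526 -2.757 4.362
endloop
endfacet
facet normal -0.905 -0.018 0.426
outer loop
vertex -3.526 -2.757 4.362
vertex -4.221 -2.075 2.914
vertex -3.878 -3.287 3.591
endloop
endfacet
facet normal 0.240 -0.848 0.473
outer loop
vertex -3.526 -2.757 4.362
vertex -3.878 -3.287 3.591
vertex -2.919 -3.006 3.608
endloop
endfacet
facet normal -0.239 0.848 -0.473
outer loop
vertex -4.221 -2.075 2.914
vertex -3.261 -1.794 2.932
vertex -3.613 -2.324 2.16
endloop
endfacet
facet normal -0.757 -0.469 -0.456
outer loop
vertex -4.221 -2.075 2.914
vertex -3.613 -2.324 2.16
vertex -3.878 -3.287 3.591
endloop
endfacet
facet normal -0.757 -0.469 -0.456
outer loop
vertex -3.878 -3.287 3.591
vertex -3.613 -2.324 2.16
vertex -3.27 -3.536 2.837
endloop
endfacet
facet normal 0.240 -0.848 0.473
outer loop
vertex -3.878 -3.287 3.591
vertex -3.27 -3.536 2.837
vertex -2.919 -3.006 3.608
endloop
endfacet
facet normal -0.240 0.848 -0.473
outer loop
vertex -3.613 -2.324 2.16
vertex -3.261 -1.794 2.932
vertex -2.654 -2.043 2.178
endloop
endfacet
facet normal 0.148 -0.450 -0.881
outer loop
vertex -3.613 -2.324 2.16
vertex -2.654 -2.043 2.178
vertex -3.27 -3.536 2.837
endloop
endfacet
facet normal 0.147 -0.450 -0.881
outer loop
vertex -3.27 -3.536 2.837
vertex -2.654 -2.043 2.178
vertex -2.311 -3.255 2.854
endloop
endfacet
facet normal 0.240 -0.848 0.473
outer loop
vertex -3.27 -3.536 2.837
vertex -2.311 -3.255 2.854
vertex -2.919 -3.006 3.608
endloop
endfacet
facet normal -0.240 0.848 -0.473
outer loop
vertex -2.654 -2.043 2.178
vertex -3.261 -1.794 2.932
vertex -2.302 -1.513 2.949
endloop
endfacet
facet normal 0.905 0.019 -0.426
outer loop
vertex -2.654 -2.043 2.178
vertex -2.302 -1.513 2.949
vertex -2.311 -3.255 2.854
endloop
endfacet
facet normal 0.905 0.019 -0.425
outer loop
vertex -2.311 -3.255 2.854
vertex -2.302 -1.513 2.949
vertex -1.959 -2.725 3.626
endloop
endfacet
facet normal 0.239 -0.848 0.473
outer loop
vertex -2.311 -3.255 2.854
vertex -1.959 -2.725 3.626
vertex -2.919 -3.006 3.608
endloop
endfacet
facet normal -0.240 0.848 -0.473
outer loop
vertex -2.302 -1.513 2.949
vertex -3.261 -1.794 2.932
vertex -2.91 -1.264 3.703
endloop
endfacet
facet normal 0.757 0.469 0.456
outer loop
vertex -2.302 -1.513 2.949
vertex -2.91 -1.264 3.703
vertex -1.959 -2.725 3.626
endloop
endfacet
facet normal 0.757 0.469 0.456
outer loop
vertex -1.959 -2.725 3.626
vertex -2.91 -1.264 3.703
vertex -2.567 -2.476 4.38
endloop
endfacet
facet normal 0.239 -0.848 0.473
outer loop
vertex -1.959 -2.725 3.626
vertex -2.567 -2.476 4.38
vertex -2.919 -3.006 3.608
endloop
endfacet

endsolid


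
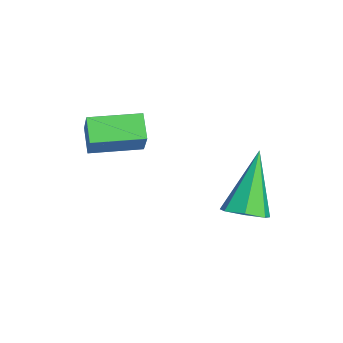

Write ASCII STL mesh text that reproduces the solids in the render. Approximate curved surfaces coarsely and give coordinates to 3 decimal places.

solid 
facet normal 0.474 -0.269 -0.838
outer loop
vertex 2.692 0.77 -4.142
vertex 2.134 0.886 -4.495
vertex 2.632 1.31 -4.349
endloop
endfacet
facet normal 0.704 0.321 0.634
outer loop
vertex 2.692 0.77 -4.142
vertex 2.632 1.31 -4.349
vertex 1.166 1.434 -2.785
endloop
endfacet
facet normal 0.475 -0.269 -0.838
outer loop
vertex 2.632 1.31 -4.349
vertex 2.134 0.886 -4.495
vertex 2.197 1.53 -4.666
endloop
endfacet
facet normal 0.310 0.926 0.217
outer loop
vertex 2.632 1.31 -4.349
vertex 2.197 1.53 -4.666
vertex 1.166 1.434 -2.785
endloop
endfacet
facet normal 0.475 -0.269 -0.838
outer loop
vertex 2.197 1.53 -4.666
vertex 2.134 0.886 -4.495
vertex 1.715 1.265 -4.854
endloop
endfacet
facet normal -0.418 0.890 -0.184
outer loop
vertex 2.197 1.53 -4.666
vertex 1.715 1.265 -4.854
vertex 1.166 1.434 -2.785
endloop
endfacet
facet normal 0.475 -0.269 -0.838
outer loop
vertex 1.715 1.265 -4.854
vertex 2.134 0.886 -4.495
vertex 1.549 0.714 -4.771
endloop
endfacet
facet normal -0.933 0.241 -0.267
outer loop
vertex 1.715 1.265 -4.854
vertex 1.549 0.714 -4.771
vertex 1.166 1.434 -2.785
endloop
endfacet
facet normal 0.475 -0.270 -0.838
outer loop
vertex 1.549 0.714 -4.771
vertex 2.134 0.886 -4.495
vertex 1.823 0.292 -4.48
endloop
endfacet
facet normal -0.847 -0.530 0.029
outer loop
vertex 1.549 0.714 -4.771
vertex 1.823 0.292 -4.48
vertex 1.166 1.434 -2.785
endloop
endfacet
facet normal 0.474 -0.269 -0.838
outer loop
vertex 1.823 0.292 -4.48
vertex 2.134 0.886 -4.495
vertex 2.332 0.317 -4.2
endloop
endfacet
facet normal -0.224 -0.846 0.483
outer loop
vertex 1.823 0.292 -4.48
vertex 2.332 0.317 -4.2
vertex 1.166 1.434 -2.785
endloop
endfacet
facet normal 0.474 -0.270 -0.838
outer loop
vertex 2.332 0.317 -4.2
vertex 2.134 0.886 -4.495
vertex 2.692 0.77 -4.142
endloop
endfacet
facet normal 0.466 -0.466 0.752
outer loop
vertex 2.332 0.317 -4.2
vertex 2.692 0.77 -4.142
vertex 1.166 1.434 -2.785
endloop
endfacet
facet normal -0.632 0.004 -0.775
outer loop
vertex -1.688 -2.8 -3.318
vertex -1.689 -1.28 -3.309
vertex -0.998 -2.795 -3.88
endloop
endfacet
facet normal 0.002 -1.000 -0.007
outer loop
vertex -0.291 -2.8 -3.011
vertex -1.688 -2.8 -3.318
vertex -0.998 -2.795 -3.88
endloop
endfacet
facet normal -0.631 0.005 -0.776
outer loop
vertex -0.998 -2.795 -3.88
vertex -1.689 -1.28 -3.309
vertex -0.999 -1.276 -3.87
endloop
endfacet
facet normal 0.776 0.005 -0.631
outer loop
vertex -0.999 -1.276 -3.87
vertex -0.291 -2.8 -3.011
vertex -0.998 -2.795 -3.88
endloop
endfacet
facet normal -0.776 -0.004 0.631
outer loop
vertex -1.688 -2.8 -3.318
vertex -0.982 -1.285 -2.44
vertex -1.689 -1.28 -3.309
endloop
endfacet
facet normal 0.001 -1.000 -0.006
outer loop
vertex -0.981 -2.804 -2.45
vertex -1.688 -2.8 -3.318
vertex -0.291 -2.8 -3.011
endloop
endfacet
facet normal -0.775 -0.005 0.632
outer loop
vertex -0.981 -2.804 -2.45
vertex -0.982 -1.285 -2.44
vertex -1.688 -2.8 -3.318
endloop
endfacet
facet normal -0.001 1.000 0.006
outer loop
vertex -1.689 -1.28 -3.309
vertex -0.982 -1.285 -2.44
vertex -0.999 -1.276 -3.87
endloop
endfacet
facet normal 0.775 0.004 -0.632
outer loop
vertex -0.292 -1.28 -3.002
vertex -0.291 -2.8 -3.011
vertex -0.999 -1.276 -3.87
endloop
endfacet
facet normal -0.002 1.000 0.006
outer loop
vertex -0.999 -1.276 -3.87
vertex -0.982 -1.285 -2.44
vertex -0.292 -1.28 -3.002
endloop
endfacet
facet normal 0.631 -0.004 0.776
outer loop
vertex -0.292 -1.28 -3.002
vertex -0.981 -2.804 -2.45
vertex -0.291 -2.8 -3.011
endloop
endfacet
facet normal 0.632 -0.005 0.775
outer loop
vertex -0.982 -1.285 -2.44
vertex -0.981 -2.804 -2.45
vertex -0.292 -1.28 -3.002
endloop
endfacet

endsolid


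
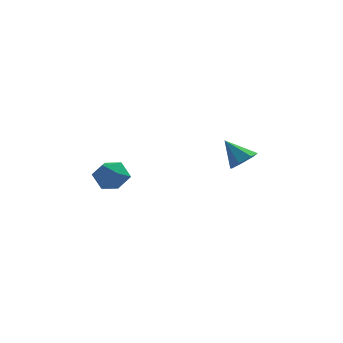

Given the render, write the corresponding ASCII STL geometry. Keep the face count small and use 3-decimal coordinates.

solid 
facet normal -0.842 -0.384 0.378
outer loop
vertex -2.862 -1.939 1.366
vertex -2.507 -2.736 1.347
vertex -2.417 -2.235 2.056
endloop
endfacet
facet normal -0.745 0.286 0.603
outer loop
vertex -2.862 -1.939 1.366
vertex -2.417 -2.235 2.056
vertex -2.314 -1.41 1.792
endloop
endfacet
facet normal -0.706 0.708 0.029
outer loop
vertex -2.862 -1.939 1.366
vertex -2.314 -1.41 1.792
vertex -2.341 -1.401 0.919
endloop
endfacet
facet normal -0.780 0.298 -0.551
outer loop
vertex -2.862 -1.939 1.366
vertex -2.341 -1.401 0.919
vertex -2.46 -2.22 0.645
endloop
endfacet
facet normal -0.864 -0.377 -0.335
outer loop
vertex -2.862 -1.939 1.366
vertex -2.46 -2.22 0.645
vertex -2.507 -2.736 1.347
endloop
endfacet
facet normal -0.116 0.316 0.942
outer loop
vertex -2.314 -1.41 1.792
vertex -2.417 -2.235 2.056
vertex -1.62 -1.88 2.035
endloop
endfacet
facet normal -0.275 -0.769 0.578
outer loop
vertex -2.417 -2.235 2.056
vertex -2.507 -2.736 1.347
vertex -1.739 -2.699 1.761
endloop
endfacet
facet normal -0.310 -0.756 -0.576
outer loop
vertex -2.507 -2.736 1.347
vertex -2.46 -2.22 0.645
vertex -1.766 -2.69 0.888
endloop
endfacet
facet normal -0.174 0.335 -0.926
outer loop
vertex -2.46 -2.22 0.645
vertex -2.341 -1.401 0.919
vertex -1.663 -1.865 0.624
endloop
endfacet
facet normal -0.055 0.998 0.012
outer loop
vertex -2.341 -1.401 0.919
vertex -2.314 -1.41 1.792
vertex -1.573 -1.364 1.333
endloop
endfacet
facet normal 0.780 -0.298 0.551
outer loop
vertex -1.218 -2.161 1.314
vertex -1.62 -1.88 2.035
vertex -1.739 -2.699 1.761
endloop
endfacet
facet normal 0.706 -0.708 -0.029
outer loop
vertex -1.218 -2.161 1.314
vertex -1.739 -2.699 1.761
vertex -1.766 -2.69 0.888
endloop
endfacet
facet normal 0.745 -0.286 -0.603
outer loop
vertex -1.218 -2.161 1.314
vertex -1.766 -2.69 0.888
vertex -1.663 -1.865 0.624
endloop
endfacet
facet normal 0.842 0.384 -0.378
outer loop
vertex -1.218 -2.161 1.314
vertex -1.663 -1.865 0.624
vertex -1.573 -1.364 1.333
endloop
endfacet
facet normal 0.864 0.377 0.335
outer loop
vertex -1.218 -2.161 1.314
vertex -1.573 -1.364 1.333
vertex -1.62 -1.88 2.035
endloop
endfacet
facet normal 0.174 -0.335 0.926
outer loop
vertex -1.739 -2.699 1.761
vertex -1.62 -1.88 2.035
vertex -2.417 -2.235 2.056
endloop
endfacet
facet normal 0.055 -0.998 -0.012
outer loop
vertex -1.766 -2.69 0.888
vertex -1.739 -2.699 1.761
vertex -2.507 -2.736 1.347
endloop
endfacet
facet normal 0.116 -0.316 -0.942
outer loop
vertex -1.663 -1.865 0.624
vertex -1.766 -2.69 0.888
vertex -2.46 -2.22 0.645
endloop
endfacet
facet normal 0.275 0.769 -0.578
outer loop
vertex -1.573 -1.364 1.333
vertex -1.663 -1.865 0.624
vertex -2.341 -1.401 0.919
endloop
endfacet
facet normal 0.310 0.756 0.576
outer loop
vertex -1.62 -1.88 2.035
vertex -1.573 -1.364 1.333
vertex -2.314 -1.41 1.792
endloop
endfacet
facet normal 0.563 -0.442 -0.698
outer loop
vertex 3.963 -0.383 1.592
vertex 3.69 0.086 1.075
vertex 4.295 0.171 1.509
endloop
endfacet
facet normal 0.345 -0.066 0.936
outer loop
vertex 3.963 -0.383 1.592
vertex 4.295 0.171 1.509
vertex 2.89 0.714 2.065
endloop
endfacet
facet normal 0.563 -0.443 -0.698
outer loop
vertex 4.295 0.171 1.509
vertex 3.69 0.086 1.075
vertex 4.171 0.66 1.099
endloop
endfacet
facet normal 0.484 0.631 0.606
outer loop
vertex 4.295 0.171 1.509
vertex 4.171 0.66 1.099
vertex 2.89 0.714 2.065
endloop
endfacet
facet normal 0.563 -0.443 -0.698
outer loop
vertex 4.171 0.66 1.099
vertex 3.69 0.086 1.075
vertex 3.685 0.718 0.67
endloop
endfacet
facet normal 0.077 0.996 0.047
outer loop
vertex 4.171 0.66 1.099
vertex 3.685 0.718 0.67
vertex 2.89 0.714 2.065
endloop
endfacet
facet normal 0.563 -0.443 -0.698
outer loop
vertex 3.685 0.718 0.67
vertex 3.69 0.086 1.075
vertex 3.202 0.299 0.546
endloop
endfacet
facet normal -0.571 0.754 -0.323
outer loop
vertex 3.685 0.718 0.67
vertex 3.202 0.299 0.546
vertex 2.89 0.714 2.065
endloop
endfacet
facet normal 0.563 -0.442 -0.698
outer loop
vertex 3.202 0.299 0.546
vertex 3.69 0.086 1.075
vertex 3.087 -0.28 0.82
endloop
endfacet
facet normal -0.971 0.087 -0.223
outer loop
vertex 3.202 0.299 0.546
vertex 3.087 -0.28 0.82
vertex 2.89 0.714 2.065
endloop
endfacet
facet normal 0.563 -0.442 -0.698
outer loop
vertex 3.087 -0.28 0.82
vertex 3.69 0.086 1.075
vertex 3.425 -0.584 1.285
endloop
endfacet
facet normal -0.822 -0.501 0.270
outer loop
vertex 3.087 -0.28 0.82
vertex 3.425 -0.584 1.285
vertex 2.89 0.714 2.065
endloop
endfacet
facet normal 0.563 -0.442 -0.698
outer loop
vertex 3.425 -0.584 1.285
vertex 3.69 0.086 1.075
vertex 3.963 -0.383 1.592
endloop
endfacet
facet normal -0.236 -0.570 0.787
outer loop
vertex 3.425 -0.584 1.285
vertex 3.963 -0.383 1.592
vertex 2.89 0.714 2.065
endloop
endfacet

endsolid


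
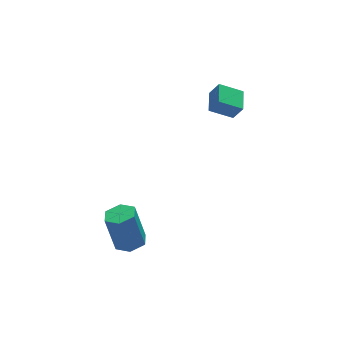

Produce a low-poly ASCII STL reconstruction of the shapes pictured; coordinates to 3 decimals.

solid 
facet normal -0.374 0.334 -0.866
outer loop
vertex 1.349 -1.364 3.194
vertex 1.88 -0.178 3.422
vertex 2.518 -1.762 2.536
endloop
endfacet
facet normal -0.403 -0.899 -0.172
outer loop
vertex 2.9 -2.102 3.418
vertex 1.349 -1.364 3.194
vertex 2.518 -1.762 2.536
endloop
endfacet
facet normal -0.374 0.333 -0.865
outer loop
vertex 2.518 -1.762 2.536
vertex 1.88 -0.178 3.422
vertex 3.05 -0.575 2.763
endloop
endfacet
facet normal 0.835 -0.284 -0.471
outer loop
vertex 3.05 -0.575 2.763
vertex 2.9 -2.102 3.418
vertex 2.518 -1.762 2.536
endloop
endfacet
facet normal -0.835 0.283 0.471
outer loop
vertex 1.349 -1.364 3.194
vertex 2.262 -0.518 4.304
vertex 1.88 -0.178 3.422
endloop
endfacet
facet normal -0.403 -0.899 -0.173
outer loop
vertex 1.73 -1.705 4.077
vertex 1.349 -1.364 3.194
vertex 2.9 -2.102 3.418
endloop
endfacet
facet normal -0.835 0.284 0.470
outer loop
vertex 1.73 -1.705 4.077
vertex 2.262 -0.518 4.304
vertex 1.349 -1.364 3.194
endloop
endfacet
facet normal 0.402 0.899 0.172
outer loop
vertex 1.88 -0.178 3.422
vertex 2.262 -0.518 4.304
vertex 3.05 -0.575 2.763
endloop
endfacet
facet normal 0.836 -0.284 -0.470
outer loop
vertex 3.431 -0.916 3.646
vertex 2.9 -2.102 3.418
vertex 3.05 -0.575 2.763
endloop
endfacet
facet normal 0.403 0.899 0.173
outer loop
vertex 3.05 -0.575 2.763
vertex 2.262 -0.518 4.304
vertex 3.431 -0.916 3.646
endloop
endfacet
facet normal 0.374 -0.334 0.865
outer loop
vertex 3.431 -0.916 3.646
vertex 1.73 -1.705 4.077
vertex 2.9 -2.102 3.418
endloop
endfacet
facet normal 0.374 -0.333 0.866
outer loop
vertex 2.262 -0.518 4.304
vertex 1.73 -1.705 4.077
vertex 3.431 -0.916 3.646
endloop
endfacet
facet normal 0.177 -0.199 -0.964
outer loop
vertex -2.879 -3.374 -3.715
vertex -3.728 -3.517 -3.841
vertex -3.401 -2.717 -3.946
endloop
endfacet
facet normal 0.781 0.625 0.014
outer loop
vertex -2.879 -3.374 -3.715
vertex -3.401 -2.717 -3.946
vertex -3.263 -2.941 -1.613
endloop
endfacet
facet normal 0.781 0.625 0.014
outer loop
vertex -3.263 -2.941 -1.613
vertex -3.401 -2.717 -3.946
vertex -3.785 -2.284 -1.844
endloop
endfacet
facet normal -0.176 0.199 0.964
outer loop
vertex -3.263 -2.941 -1.613
vertex -3.785 -2.284 -1.844
vertex -4.112 -3.083 -1.739
endloop
endfacet
facet normal 0.177 -0.199 -0.964
outer loop
vertex -3.401 -2.717 -3.946
vertex -3.728 -3.517 -3.841
vertex -4.25 -2.86 -4.072
endloop
endfacet
facet normal -0.130 0.966 -0.223
outer loop
vertex -3.401 -2.717 -3.946
vertex -4.25 -2.86 -4.072
vertex -3.785 -2.284 -1.844
endloop
endfacet
facet normal -0.129 0.966 -0.223
outer loop
vertex -3.785 -2.284 -1.844
vertex -4.25 -2.86 -4.072
vertex -4.634 -2.426 -1.97
endloop
endfacet
facet normal -0.176 0.199 0.964
outer loop
vertex -3.785 -2.284 -1.844
vertex -4.634 -2.426 -1.97
vertex -4.112 -3.083 -1.739
endloop
endfacet
facet normal 0.176 -0.199 -0.964
outer loop
vertex -4.25 -2.86 -4.072
vertex -3.728 -3.517 -3.841
vertex -4.577 -3.659 -3.967
endloop
endfacet
facet normal -0.910 0.341 -0.237
outer loop
vertex -4.25 -2.86 -4.072
vertex -4.577 -3.659 -3.967
vertex -4.634 -2.426 -1.97
endloop
endfacet
facet normal -0.910 0.341 -0.236
outer loop
vertex -4.634 -2.426 -1.97
vertex -4.577 -3.659 -3.967
vertex -4.961 -3.226 -1.865
endloop
endfacet
facet normal -0.177 0.199 0.964
outer loop
vertex -4.634 -2.426 -1.97
vertex -4.961 -3.226 -1.865
vertex -4.112 -3.083 -1.739
endloop
endfacet
facet normal 0.176 -0.199 -0.964
outer loop
vertex -4.577 -3.659 -3.967
vertex -3.728 -3.517 -3.841
vertex -4.055 -4.316 -3.736
endloop
endfacet
facet normal -0.781 -0.625 -0.014
outer loop
vertex -4.577 -3.659 -3.967
vertex -4.055 -4.316 -3.736
vertex -4.961 -3.226 -1.865
endloop
endfacet
facet normal -0.781 -0.625 -0.014
outer loop
vertex -4.961 -3.226 -1.865
vertex -4.055 -4.316 -3.736
vertex -4.439 -3.883 -1.634
endloop
endfacet
facet normal -0.177 0.199 0.964
outer loop
vertex -4.961 -3.226 -1.865
vertex -4.439 -3.883 -1.634
vertex -4.112 -3.083 -1.739
endloop
endfacet
facet normal 0.176 -0.199 -0.964
outer loop
vertex -4.055 -4.316 -3.736
vertex -3.728 -3.517 -3.841
vertex -3.206 -4.174 -3.61
endloop
endfacet
facet normal 0.129 -0.966 0.223
outer loop
vertex -4.055 -4.316 -3.736
vertex -3.206 -4.174 -3.61
vertex -4.439 -3.883 -1.634
endloop
endfacet
facet normal 0.130 -0.966 0.223
outer loop
vertex -4.439 -3.883 -1.634
vertex -3.206 -4.174 -3.61
vertex -3.59 -3.74 -1.508
endloop
endfacet
facet normal -0.177 0.199 0.964
outer loop
vertex -4.439 -3.883 -1.634
vertex -3.59 -3.74 -1.508
vertex -4.112 -3.083 -1.739
endloop
endfacet
facet normal 0.177 -0.199 -0.964
outer loop
vertex -3.206 -4.174 -3.61
vertex -3.728 -3.517 -3.841
vertex -2.879 -3.374 -3.715
endloop
endfacet
facet normal 0.910 -0.341 0.237
outer loop
vertex -3.206 -4.174 -3.61
vertex -2.879 -3.374 -3.715
vertex -3.59 -3.74 -1.508
endloop
endfacet
facet normal 0.910 -0.341 0.236
outer loop
vertex -3.59 -3.74 -1.508
vertex -2.879 -3.374 -3.715
vertex -3.263 -2.941 -1.613
endloop
endfacet
facet normal -0.176 0.199 0.964
outer loop
vertex -3.59 -3.74 -1.508
vertex -3.263 -2.941 -1.613
vertex -4.112 -3.083 -1.739
endloop
endfacet

endsolid


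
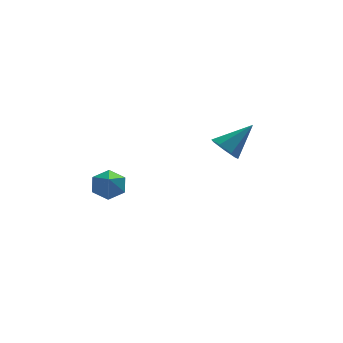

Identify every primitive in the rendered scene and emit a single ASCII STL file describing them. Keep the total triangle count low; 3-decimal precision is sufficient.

solid 
facet normal -0.732 -0.219 -0.646
outer loop
vertex 1.586 -2.707 0.383
vertex 1.249 -2.819 0.803
vertex 1.331 -2.339 0.547
endloop
endfacet
facet normal 0.661 0.636 -0.399
outer loop
vertex 1.586 -2.707 0.383
vertex 1.331 -2.339 0.547
vertex 2.171 -2.541 1.617
endloop
endfacet
facet normal -0.732 -0.219 -0.645
outer loop
vertex 1.331 -2.339 0.547
vertex 1.249 -2.819 0.803
vertex 1.014 -2.332 0.904
endloop
endfacet
facet normal 0.123 0.988 0.090
outer loop
vertex 1.331 -2.339 0.547
vertex 1.014 -2.332 0.904
vertex 2.171 -2.541 1.617
endloop
endfacet
facet normal -0.732 -0.219 -0.645
outer loop
vertex 1.014 -2.332 0.904
vertex 1.249 -2.819 0.803
vertex 0.874 -2.692 1.185
endloop
endfacet
facet normal -0.306 0.657 0.689
outer loop
vertex 1.014 -2.332 0.904
vertex 0.874 -2.692 1.185
vertex 2.171 -2.541 1.617
endloop
endfacet
facet normal -0.732 -0.221 -0.645
outer loop
vertex 0.874 -2.692 1.185
vertex 1.249 -2.819 0.803
vertex 1.017 -3.147 1.179
endloop
endfacet
facet normal -0.303 -0.108 0.947
outer loop
vertex 0.874 -2.692 1.185
vertex 1.017 -3.147 1.179
vertex 2.171 -2.541 1.617
endloop
endfacet
facet normal -0.731 -0.222 -0.645
outer loop
vertex 1.017 -3.147 1.179
vertex 1.249 -2.819 0.803
vertex 1.335 -3.355 0.89
endloop
endfacet
facet normal 0.130 -0.731 0.669
outer loop
vertex 1.017 -3.147 1.179
vertex 1.335 -3.355 0.89
vertex 2.171 -2.541 1.617
endloop
endfacet
facet normal -0.731 -0.222 -0.645
outer loop
vertex 1.335 -3.355 0.89
vertex 1.249 -2.819 0.803
vertex 1.588 -3.159 0.536
endloop
endfacet
facet normal 0.666 -0.743 0.065
outer loop
vertex 1.335 -3.355 0.89
vertex 1.588 -3.159 0.536
vertex 2.171 -2.541 1.617
endloop
endfacet
facet normal -0.731 -0.222 -0.646
outer loop
vertex 1.588 -3.159 0.536
vertex 1.249 -2.819 0.803
vertex 1.586 -2.707 0.383
endloop
endfacet
facet normal 0.902 -0.135 -0.410
outer loop
vertex 1.588 -3.159 0.536
vertex 1.586 -2.707 0.383
vertex 2.171 -2.541 1.617
endloop
endfacet
facet normal 0.116 0.811 -0.574
outer loop
vertex -1.758 -2.8 -0.114
vertex -2.27 -2.878 -0.328
vertex -2.202 -2.563 0.131
endloop
endfacet
facet normal 0.536 0.146 0.831
outer loop
vertex -1.758 -2.8 -0.114
vertex -2.202 -2.563 0.131
vertex -2.45 -4.142 0.568
endloop
endfacet
facet normal 0.116 0.811 -0.574
outer loop
vertex -2.202 -2.563 0.131
vertex -2.27 -2.878 -0.328
vertex -2.714 -2.641 -0.083
endloop
endfacet
facet normal -0.406 0.302 0.862
outer loop
vertex -2.202 -2.563 0.131
vertex -2.714 -2.641 -0.083
vertex -2.45 -4.142 0.568
endloop
endfacet
facet normal 0.116 0.810 -0.574
outer loop
vertex -2.714 -2.641 -0.083
vertex -2.27 -2.878 -0.328
vertex -2.781 -2.956 -0.541
endloop
endfacet
facet normal -0.976 -0.085 0.201
outer loop
vertex -2.714 -2.641 -0.083
vertex -2.781 -2.956 -0.541
vertex -2.45 -4.142 0.568
endloop
endfacet
facet normal 0.116 0.810 -0.574
outer loop
vertex -2.781 -2.956 -0.541
vertex -2.27 -2.878 -0.328
vertex -2.337 -3.193 -0.786
endloop
endfacet
facet normal -0.605 -0.627 -0.490
outer loop
vertex -2.781 -2.956 -0.541
vertex -2.337 -3.193 -0.786
vertex -2.45 -4.142 0.568
endloop
endfacet
facet normal 0.117 0.810 -0.574
outer loop
vertex -2.337 -3.193 -0.786
vertex -2.27 -2.878 -0.328
vertex -1.825 -3.115 -0.572
endloop
endfacet
facet normal 0.337 -0.784 -0.521
outer loop
vertex -2.337 -3.193 -0.786
vertex -1.825 -3.115 -0.572
vertex -2.45 -4.142 0.568
endloop
endfacet
facet normal 0.117 0.810 -0.574
outer loop
vertex -1.825 -3.115 -0.572
vertex -2.27 -2.878 -0.328
vertex -1.758 -2.8 -0.114
endloop
endfacet
facet normal 0.907 -0.397 0.140
outer loop
vertex -1.825 -3.115 -0.572
vertex -1.758 -2.8 -0.114
vertex -2.45 -4.142 0.568
endloop
endfacet

endsolid


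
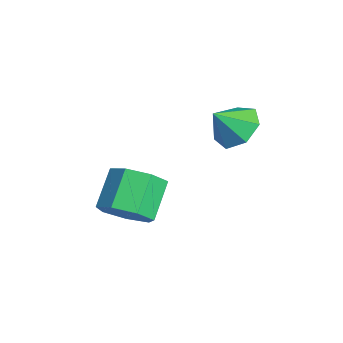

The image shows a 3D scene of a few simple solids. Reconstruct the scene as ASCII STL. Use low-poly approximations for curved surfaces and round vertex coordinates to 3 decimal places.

solid 
facet normal 0.615 -0.433 -0.658
outer loop
vertex -2.279 0.137 -0.247
vertex -2.959 -0.063 -0.751
vertex -2.467 0.654 -0.763
endloop
endfacet
facet normal 0.748 0.585 0.314
outer loop
vertex -2.279 0.137 -0.247
vertex -2.467 0.654 -0.763
vertex -3.14 0.743 0.675
endloop
endfacet
facet normal 0.748 0.585 0.314
outer loop
vertex -3.14 0.743 0.675
vertex -2.467 0.654 -0.763
vertex -3.329 1.261 0.159
endloop
endfacet
facet normal -0.615 0.432 0.659
outer loop
vertex -3.14 0.743 0.675
vertex -3.329 1.261 0.159
vertex -3.821 0.543 0.171
endloop
endfacet
facet normal 0.615 -0.433 -0.659
outer loop
vertex -2.467 0.654 -0.763
vertex -2.959 -0.063 -0.751
vertex -3.026 0.631 -1.27
endloop
endfacet
facet normal 0.271 0.901 -0.340
outer loop
vertex -2.467 0.654 -0.763
vertex -3.026 0.631 -1.27
vertex -3.329 1.261 0.159
endloop
endfacet
facet normal 0.271 0.901 -0.340
outer loop
vertex -3.329 1.261 0.159
vertex -3.026 0.631 -1.27
vertex -3.888 1.238 -0.348
endloop
endfacet
facet normal -0.615 0.433 0.659
outer loop
vertex -3.329 1.261 0.159
vertex -3.888 1.238 -0.348
vertex -3.821 0.543 0.171
endloop
endfacet
facet normal 0.614 -0.434 -0.659
outer loop
vertex -3.026 0.631 -1.27
vertex -2.959 -0.063 -0.751
vertex -3.535 0.086 -1.386
endloop
endfacet
facet normal -0.409 0.539 -0.737
outer loop
vertex -3.026 0.631 -1.27
vertex -3.535 0.086 -1.386
vertex -3.888 1.238 -0.348
endloop
endfacet
facet normal -0.410 0.538 -0.737
outer loop
vertex -3.888 1.238 -0.348
vertex -3.535 0.086 -1.386
vertex -4.396 0.692 -0.464
endloop
endfacet
facet normal -0.615 0.433 0.659
outer loop
vertex -3.888 1.238 -0.348
vertex -4.396 0.692 -0.464
vertex -3.821 0.543 0.171
endloop
endfacet
facet normal 0.615 -0.433 -0.659
outer loop
vertex -3.535 0.086 -1.386
vertex -2.959 -0.063 -0.751
vertex -3.61 -0.572 -1.024
endloop
endfacet
facet normal -0.782 -0.230 -0.579
outer loop
vertex -3.535 0.086 -1.386
vertex -3.61 -0.572 -1.024
vertex -4.396 0.692 -0.464
endloop
endfacet
facet normal -0.782 -0.230 -0.579
outer loop
vertex -4.396 0.692 -0.464
vertex -3.61 -0.572 -1.024
vertex -4.471 0.034 -0.102
endloop
endfacet
facet normal -0.615 0.433 0.659
outer loop
vertex -4.396 0.692 -0.464
vertex -4.471 0.034 -0.102
vertex -3.821 0.543 0.171
endloop
endfacet
facet normal 0.615 -0.433 -0.659
outer loop
vertex -3.61 -0.572 -1.024
vertex -2.959 -0.063 -0.751
vertex -3.195 -0.847 -0.456
endloop
endfacet
facet normal -0.565 -0.825 0.014
outer loop
vertex -3.61 -0.572 -1.024
vertex -3.195 -0.847 -0.456
vertex -4.471 0.034 -0.102
endloop
endfacet
facet normal -0.566 -0.825 0.013
outer loop
vertex -4.471 0.034 -0.102
vertex -3.195 -0.847 -0.456
vertex -4.057 -0.241 0.466
endloop
endfacet
facet normal -0.616 0.433 0.658
outer loop
vertex -4.471 0.034 -0.102
vertex -4.057 -0.241 0.466
vertex -3.821 0.543 0.171
endloop
endfacet
facet normal 0.616 -0.433 -0.658
outer loop
vertex -3.195 -0.847 -0.456
vertex -2.959 -0.063 -0.751
vertex -2.603 -0.531 -0.11
endloop
endfacet
facet normal 0.077 -0.798 0.597
outer loop
vertex -3.195 -0.847 -0.456
vertex -2.603 -0.531 -0.11
vertex -4.057 -0.241 0.466
endloop
endfacet
facet normal 0.077 -0.799 0.597
outer loop
vertex -4.057 -0.241 0.466
vertex -2.603 -0.531 -0.11
vertex -3.464 0.075 0.812
endloop
endfacet
facet normal -0.615 0.433 0.659
outer loop
vertex -4.057 -0.241 0.466
vertex -3.464 0.075 0.812
vertex -3.821 0.543 0.171
endloop
endfacet
facet normal 0.615 -0.434 -0.658
outer loop
vertex -2.603 -0.531 -0.11
vertex -2.959 -0.063 -0.751
vertex -2.279 0.137 -0.247
endloop
endfacet
facet normal 0.661 -0.171 0.730
outer loop
vertex -2.603 -0.531 -0.11
vertex -2.279 0.137 -0.247
vertex -3.464 0.075 0.812
endloop
endfacet
facet normal 0.661 -0.171 0.730
outer loop
vertex -3.464 0.075 0.812
vertex -2.279 0.137 -0.247
vertex -3.14 0.743 0.675
endloop
endfacet
facet normal -0.615 0.433 0.659
outer loop
vertex -3.464 0.075 0.812
vertex -3.14 0.743 0.675
vertex -3.821 0.543 0.171
endloop
endfacet
facet normal -0.113 0.685 -0.720
outer loop
vertex -2.627 3.32 1.927
vertex -3.451 3.277 2.015
vertex -2.914 3.775 2.405
endloop
endfacet
facet normal 0.811 -0.095 0.577
outer loop
vertex -2.627 3.32 1.927
vertex -2.914 3.775 2.405
vertex -3.329 2.543 2.785
endloop
endfacet
facet normal -0.113 0.685 -0.719
outer loop
vertex -2.914 3.775 2.405
vertex -3.451 3.277 2.015
vertex -3.606 3.855 2.59
endloop
endfacet
facet normal 0.274 0.198 0.941
outer loop
vertex -2.914 3.775 2.405
vertex -3.606 3.855 2.59
vertex -3.329 2.543 2.785
endloop
endfacet
facet normal -0.114 0.685 -0.719
outer loop
vertex -3.606 3.855 2.59
vertex -3.451 3.277 2.015
vertex -4.181 3.499 2.342
endloop
endfacet
facet normal -0.420 0.046 0.907
outer loop
vertex -3.606 3.855 2.59
vertex -4.181 3.499 2.342
vertex -3.329 2.543 2.785
endloop
endfacet
facet normal -0.114 0.685 -0.720
outer loop
vertex -4.181 3.499 2.342
vertex -3.451 3.277 2.015
vertex -4.206 2.976 1.848
endloop
endfacet
facet normal -0.749 -0.436 0.499
outer loop
vertex -4.181 3.499 2.342
vertex -4.206 2.976 1.848
vertex -3.329 2.543 2.785
endloop
endfacet
facet normal -0.114 0.685 -0.719
outer loop
vertex -4.206 2.976 1.848
vertex -3.451 3.277 2.015
vertex -3.663 2.679 1.479
endloop
endfacet
facet normal -0.466 -0.885 0.027
outer loop
vertex -4.206 2.976 1.848
vertex -3.663 2.679 1.479
vertex -3.329 2.543 2.785
endloop
endfacet
facet normal -0.114 0.685 -0.719
outer loop
vertex -3.663 2.679 1.479
vertex -3.451 3.277 2.015
vertex -2.96 2.833 1.514
endloop
endfacet
facet normal 0.219 -0.963 -0.156
outer loop
vertex -3.663 2.679 1.479
vertex -2.96 2.833 1.514
vertex -3.329 2.543 2.785
endloop
endfacet
facet normal -0.113 0.686 -0.719
outer loop
vertex -2.96 2.833 1.514
vertex -3.451 3.277 2.015
vertex -2.627 3.32 1.927
endloop
endfacet
facet normal 0.786 -0.612 0.088
outer loop
vertex -2.96 2.833 1.514
vertex -2.627 3.32 1.927
vertex -3.329 2.543 2.785
endloop
endfacet

endsolid


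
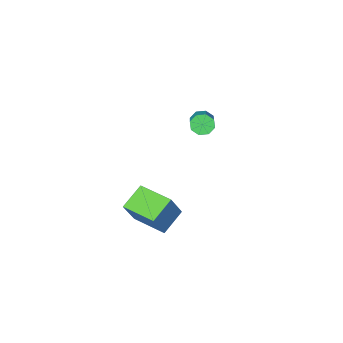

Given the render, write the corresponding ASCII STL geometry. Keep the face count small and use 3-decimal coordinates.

solid 
facet normal -0.430 -0.732 -0.528
outer loop
vertex -3.617 -4.115 0.954
vertex -4.169 -3.668 0.784
vertex -3.524 -3.83 0.483
endloop
endfacet
facet normal 0.887 -0.451 -0.098
outer loop
vertex -3.617 -4.115 0.954
vertex -3.524 -3.83 0.483
vertex -2.76 -2.66 2.006
endloop
endfacet
facet normal 0.887 -0.452 -0.098
outer loop
vertex -2.76 -2.66 2.006
vertex -3.524 -3.83 0.483
vertex -2.666 -2.374 1.535
endloop
endfacet
facet normal 0.431 0.731 0.530
outer loop
vertex -2.76 -2.66 2.006
vertex -2.666 -2.374 1.535
vertex -3.311 -2.212 1.836
endloop
endfacet
facet normal -0.430 -0.732 -0.528
outer loop
vertex -3.524 -3.83 0.483
vertex -4.169 -3.668 0.784
vertex -3.808 -3.45 0.188
endloop
endfacet
facet normal 0.746 0.041 -0.665
outer loop
vertex -3.524 -3.83 0.483
vertex -3.808 -3.45 0.188
vertex -2.666 -2.374 1.535
endloop
endfacet
facet normal 0.746 0.041 -0.665
outer loop
vertex -2.666 -2.374 1.535
vertex -3.808 -3.45 0.188
vertex -2.95 -1.994 1.24
endloop
endfacet
facet normal 0.430 0.732 0.528
outer loop
vertex -2.666 -2.374 1.535
vertex -2.95 -1.994 1.24
vertex -3.311 -2.212 1.836
endloop
endfacet
facet normal -0.431 -0.731 -0.529
outer loop
vertex -3.808 -3.45 0.188
vertex -4.169 -3.668 0.784
vertex -4.303 -3.197 0.242
endloop
endfacet
facet normal 0.169 0.510 -0.843
outer loop
vertex -3.808 -3.45 0.188
vertex -4.303 -3.197 0.242
vertex -2.95 -1.994 1.24
endloop
endfacet
facet normal 0.167 0.512 -0.843
outer loop
vertex -2.95 -1.994 1.24
vertex -4.303 -3.197 0.242
vertex -3.446 -1.742 1.295
endloop
endfacet
facet normal 0.430 0.732 0.528
outer loop
vertex -2.95 -1.994 1.24
vertex -3.446 -1.742 1.295
vertex -3.311 -2.212 1.836
endloop
endfacet
facet normal -0.431 -0.731 -0.529
outer loop
vertex -4.303 -3.197 0.242
vertex -4.169 -3.668 0.784
vertex -4.72 -3.22 0.614
endloop
endfacet
facet normal -0.508 0.681 -0.527
outer loop
vertex -4.303 -3.197 0.242
vertex -4.72 -3.22 0.614
vertex -3.446 -1.742 1.295
endloop
endfacet
facet normal -0.507 0.681 -0.528
outer loop
vertex -3.446 -1.742 1.295
vertex -4.72 -3.22 0.614
vertex -3.863 -1.765 1.666
endloop
endfacet
facet normal 0.430 0.732 0.529
outer loop
vertex -3.446 -1.742 1.295
vertex -3.863 -1.765 1.666
vertex -3.311 -2.212 1.836
endloop
endfacet
facet normal -0.431 -0.731 -0.530
outer loop
vertex -4.72 -3.22 0.614
vertex -4.169 -3.668 0.784
vertex -4.814 -3.506 1.085
endloop
endfacet
facet normal -0.887 0.452 0.097
outer loop
vertex -4.72 -3.22 0.614
vertex -4.814 -3.506 1.085
vertex -3.863 -1.765 1.666
endloop
endfacet
facet normal -0.887 0.452 0.098
outer loop
vertex -3.863 -1.765 1.666
vertex -4.814 -3.506 1.085
vertex -3.956 -2.05 2.137
endloop
endfacet
facet normal 0.430 0.732 0.528
outer loop
vertex -3.863 -1.765 1.666
vertex -3.956 -2.05 2.137
vertex -3.311 -2.212 1.836
endloop
endfacet
facet normal -0.430 -0.732 -0.528
outer loop
vertex -4.814 -3.506 1.085
vertex -4.169 -3.668 0.784
vertex -4.53 -3.886 1.38
endloop
endfacet
facet normal -0.746 -0.041 0.665
outer loop
vertex -4.814 -3.506 1.085
vertex -4.53 -3.886 1.38
vertex -3.956 -2.05 2.137
endloop
endfacet
facet normal -0.746 -0.041 0.665
outer loop
vertex -3.956 -2.05 2.137
vertex -4.53 -3.886 1.38
vertex -3.672 -2.43 2.432
endloop
endfacet
facet normal 0.430 0.732 0.528
outer loop
vertex -3.956 -2.05 2.137
vertex -3.672 -2.43 2.432
vertex -3.311 -2.212 1.836
endloop
endfacet
facet normal -0.430 -0.732 -0.528
outer loop
vertex -4.53 -3.886 1.38
vertex -4.169 -3.668 0.784
vertex -4.034 -4.138 1.325
endloop
endfacet
facet normal -0.166 -0.511 0.843
outer loop
vertex -4.53 -3.886 1.38
vertex -4.034 -4.138 1.325
vertex -3.672 -2.43 2.432
endloop
endfacet
facet normal -0.169 -0.511 0.843
outer loop
vertex -3.672 -2.43 2.432
vertex -4.034 -4.138 1.325
vertex -3.177 -2.683 2.378
endloop
endfacet
facet normal 0.431 0.731 0.529
outer loop
vertex -3.672 -2.43 2.432
vertex -3.177 -2.683 2.378
vertex -3.311 -2.212 1.836
endloop
endfacet
facet normal -0.430 -0.732 -0.529
outer loop
vertex -4.034 -4.138 1.325
vertex -4.169 -3.668 0.784
vertex -3.617 -4.115 0.954
endloop
endfacet
facet normal 0.507 -0.681 0.528
outer loop
vertex -4.034 -4.138 1.325
vertex -3.617 -4.115 0.954
vertex -3.177 -2.683 2.378
endloop
endfacet
facet normal 0.508 -0.681 0.528
outer loop
vertex -3.177 -2.683 2.378
vertex -3.617 -4.115 0.954
vertex -2.76 -2.66 2.006
endloop
endfacet
facet normal 0.431 0.731 0.529
outer loop
vertex -3.177 -2.683 2.378
vertex -2.76 -2.66 2.006
vertex -3.311 -2.212 1.836
endloop
endfacet
facet normal -0.821 -0.309 0.480
outer loop
vertex 2.961 1.979 2.384
vertex 2.222 3.902 2.359
vertex 2.112 1.631 0.709
endloop
endfacet
facet normal 0.359 -0.933 0.012
outer loop
vertex 3.458 2.138 -0.079
vertex 2.961 1.979 2.384
vertex 2.112 1.631 0.709
endloop
endfacet
facet normal -0.821 -0.309 0.480
outer loop
vertex 2.112 1.631 0.709
vertex 2.222 3.902 2.359
vertex 1.373 3.554 0.684
endloop
endfacet
facet normal -0.445 -0.182 -0.877
outer loop
vertex 1.373 3.554 0.684
vertex 3.458 2.138 -0.079
vertex 2.112 1.631 0.709
endloop
endfacet
facet normal 0.445 0.182 0.877
outer loop
vertex 2.961 1.979 2.384
vertex 3.568 4.409 1.571
vertex 2.222 3.902 2.359
endloop
endfacet
facet normal 0.359 -0.933 0.012
outer loop
vertex 4.307 2.486 1.596
vertex 2.961 1.979 2.384
vertex 3.458 2.138 -0.079
endloop
endfacet
facet normal 0.445 0.182 0.877
outer loop
vertex 4.307 2.486 1.596
vertex 3.568 4.409 1.571
vertex 2.961 1.979 2.384
endloop
endfacet
facet normal -0.359 0.933 -0.012
outer loop
vertex 2.222 3.902 2.359
vertex 3.568 4.409 1.571
vertex 1.373 3.554 0.684
endloop
endfacet
facet normal -0.445 -0.182 -0.877
outer loop
vertex 2.719 4.061 -0.104
vertex 3.458 2.138 -0.079
vertex 1.373 3.554 0.684
endloop
endfacet
facet normal -0.359 0.933 -0.012
outer loop
vertex 1.373 3.554 0.684
vertex 3.568 4.409 1.571
vertex 2.719 4.061 -0.104
endloop
endfacet
facet normal 0.821 0.309 -0.480
outer loop
vertex 2.719 4.061 -0.104
vertex 4.307 2.486 1.596
vertex 3.458 2.138 -0.079
endloop
endfacet
facet normal 0.821 0.309 -0.480
outer loop
vertex 3.568 4.409 1.571
vertex 4.307 2.486 1.596
vertex 2.719 4.061 -0.104
endloop
endfacet

endsolid
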